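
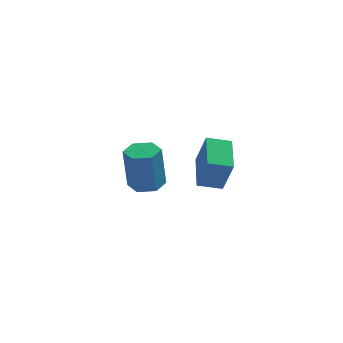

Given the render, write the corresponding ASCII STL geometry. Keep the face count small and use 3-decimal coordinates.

solid 
facet normal -0.966 -0.119 0.231
outer loop
vertex 0.762 -2.245 1.927
vertex 0.687 -0.791 2.366
vertex 0.395 -1.86 0.589
endloop
endfacet
facet normal 0.049 -0.956 -0.289
outer loop
vertex 1.293 -1.749 0.374
vertex 0.762 -2.245 1.927
vertex 0.395 -1.86 0.589
endloop
endfacet
facet normal -0.966 -0.119 0.231
outer loop
vertex 0.395 -1.86 0.589
vertex 0.687 -0.791 2.366
vertex 0.32 -0.406 1.028
endloop
endfacet
facet normal -0.255 0.267 -0.929
outer loop
vertex 0.32 -0.406 1.028
vertex 1.293 -1.749 0.374
vertex 0.395 -1.86 0.589
endloop
endfacet
facet normal 0.255 -0.267 0.929
outer loop
vertex 0.762 -2.245 1.927
vertex 1.585 -0.68 2.151
vertex 0.687 -0.791 2.366
endloop
endfacet
facet normal 0.049 -0.956 -0.289
outer loop
vertex 1.66 -2.134 1.712
vertex 0.762 -2.245 1.927
vertex 1.293 -1.749 0.374
endloop
endfacet
facet normal 0.255 -0.267 0.929
outer loop
vertex 1.66 -2.134 1.712
vertex 1.585 -0.68 2.151
vertex 0.762 -2.245 1.927
endloop
endfacet
facet normal -0.049 0.956 0.289
outer loop
vertex 0.687 -0.791 2.366
vertex 1.585 -0.68 2.151
vertex 0.32 -0.406 1.028
endloop
endfacet
facet normal -0.255 0.267 -0.929
outer loop
vertex 1.218 -0.295 0.813
vertex 1.293 -1.749 0.374
vertex 0.32 -0.406 1.028
endloop
endfacet
facet normal -0.049 0.956 0.289
outer loop
vertex 0.32 -0.406 1.028
vertex 1.585 -0.68 2.151
vertex 1.218 -0.295 0.813
endloop
endfacet
facet normal 0.966 0.119 -0.231
outer loop
vertex 1.218 -0.295 0.813
vertex 1.66 -2.134 1.712
vertex 1.293 -1.749 0.374
endloop
endfacet
facet normal 0.966 0.119 -0.231
outer loop
vertex 1.585 -0.68 2.151
vertex 1.66 -2.134 1.712
vertex 1.218 -0.295 0.813
endloop
endfacet
facet normal 0.085 0.065 -0.994
outer loop
vertex -1.202 2.523 -2.417
vertex -1.59 3.141 -2.41
vertex -0.864 3.167 -2.346
endloop
endfacet
facet normal 0.883 -0.468 0.044
outer loop
vertex -1.202 2.523 -2.417
vertex -0.864 3.167 -2.346
vertex -1.361 2.401 -0.538
endloop
endfacet
facet normal 0.882 -0.469 0.044
outer loop
vertex -1.361 2.401 -0.538
vertex -0.864 3.167 -2.346
vertex -1.023 3.044 -0.467
endloop
endfacet
facet normal -0.084 -0.066 0.994
outer loop
vertex -1.361 2.401 -0.538
vertex -1.023 3.044 -0.467
vertex -1.75 3.019 -0.53
endloop
endfacet
facet normal 0.085 0.065 -0.994
outer loop
vertex -0.864 3.167 -2.346
vertex -1.59 3.141 -2.41
vertex -1.252 3.784 -2.339
endloop
endfacet
facet normal 0.842 0.528 0.106
outer loop
vertex -0.864 3.167 -2.346
vertex -1.252 3.784 -2.339
vertex -1.023 3.044 -0.467
endloop
endfacet
facet normal 0.842 0.529 0.106
outer loop
vertex -1.023 3.044 -0.467
vertex -1.252 3.784 -2.339
vertex -1.412 3.662 -0.46
endloop
endfacet
facet normal -0.084 -0.064 0.994
outer loop
vertex -1.023 3.044 -0.467
vertex -1.412 3.662 -0.46
vertex -1.75 3.019 -0.53
endloop
endfacet
facet normal 0.084 0.066 -0.994
outer loop
vertex -1.252 3.784 -2.339
vertex -1.59 3.141 -2.41
vertex -1.979 3.759 -2.402
endloop
endfacet
facet normal -0.040 0.997 0.061
outer loop
vertex -1.252 3.784 -2.339
vertex -1.979 3.759 -2.402
vertex -1.412 3.662 -0.46
endloop
endfacet
facet normal -0.040 0.997 0.061
outer loop
vertex -1.412 3.662 -0.46
vertex -1.979 3.759 -2.402
vertex -2.138 3.637 -0.523
endloop
endfacet
facet normal -0.084 -0.064 0.994
outer loop
vertex -1.412 3.662 -0.46
vertex -2.138 3.637 -0.523
vertex -1.75 3.019 -0.53
endloop
endfacet
facet normal 0.084 0.066 -0.994
outer loop
vertex -1.979 3.759 -2.402
vertex -1.59 3.141 -2.41
vertex -2.317 3.116 -2.473
endloop
endfacet
facet normal -0.882 0.469 -0.044
outer loop
vertex -1.979 3.759 -2.402
vertex -2.317 3.116 -2.473
vertex -2.138 3.637 -0.523
endloop
endfacet
facet normal -0.883 0.468 -0.044
outer loop
vertex -2.138 3.637 -0.523
vertex -2.317 3.116 -2.473
vertex -2.476 2.993 -0.594
endloop
endfacet
facet normal -0.085 -0.065 0.994
outer loop
vertex -2.138 3.637 -0.523
vertex -2.476 2.993 -0.594
vertex -1.75 3.019 -0.53
endloop
endfacet
facet normal 0.084 0.064 -0.994
outer loop
vertex -2.317 3.116 -2.473
vertex -1.59 3.141 -2.41
vertex -1.928 2.498 -2.48
endloop
endfacet
facet normal -0.842 -0.529 -0.106
outer loop
vertex -2.317 3.116 -2.473
vertex -1.928 2.498 -2.48
vertex -2.476 2.993 -0.594
endloop
endfacet
facet normal -0.842 -0.528 -0.106
outer loop
vertex -2.476 2.993 -0.594
vertex -1.928 2.498 -2.48
vertex -2.088 2.376 -0.601
endloop
endfacet
facet normal -0.085 -0.065 0.994
outer loop
vertex -2.476 2.993 -0.594
vertex -2.088 2.376 -0.601
vertex -1.75 3.019 -0.53
endloop
endfacet
facet normal 0.084 0.064 -0.994
outer loop
vertex -1.928 2.498 -2.48
vertex -1.59 3.141 -2.41
vertex -1.202 2.523 -2.417
endloop
endfacet
facet normal 0.040 -0.997 -0.061
outer loop
vertex -1.928 2.498 -2.48
vertex -1.202 2.523 -2.417
vertex -2.088 2.376 -0.601
endloop
endfacet
facet normal 0.040 -0.997 -0.061
outer loop
vertex -2.088 2.376 -0.601
vertex -1.202 2.523 -2.417
vertex -1.361 2.401 -0.538
endloop
endfacet
facet normal -0.084 -0.066 0.994
outer loop
vertex -2.088 2.376 -0.601
vertex -1.361 2.401 -0.538
vertex -1.75 3.019 -0.53
endloop
endfacet

endsolid


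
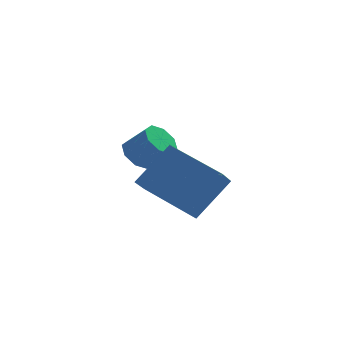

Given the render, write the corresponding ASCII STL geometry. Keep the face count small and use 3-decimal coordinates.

solid 
facet normal -0.639 0.286 -0.714
outer loop
vertex -0.624 0.419 -2.535
vertex -1.1 -0.07 -2.305
vertex -0.963 0.62 -2.151
endloop
endfacet
facet normal 0.461 0.886 -0.057
outer loop
vertex -0.624 0.419 -2.535
vertex -0.963 0.62 -2.151
vertex 0.136 0.078 -1.685
endloop
endfacet
facet normal 0.461 0.886 -0.057
outer loop
vertex 0.136 0.078 -1.685
vertex -0.963 0.62 -2.151
vertex -0.203 0.279 -1.301
endloop
endfacet
facet normal 0.639 -0.287 0.714
outer loop
vertex 0.136 0.078 -1.685
vertex -0.203 0.279 -1.301
vertex -0.34 -0.41 -1.455
endloop
endfacet
facet normal -0.638 0.286 -0.714
outer loop
vertex -0.963 0.62 -2.151
vertex -1.1 -0.07 -2.305
vertex -1.383 0.417 -1.857
endloop
endfacet
facet normal -0.110 0.885 0.453
outer loop
vertex -0.963 0.62 -2.151
vertex -1.383 0.417 -1.857
vertex -0.203 0.279 -1.301
endloop
endfacet
facet normal -0.109 0.885 0.452
outer loop
vertex -0.203 0.279 -1.301
vertex -1.383 0.417 -1.857
vertex -0.623 0.077 -1.007
endloop
endfacet
facet normal 0.638 -0.287 0.715
outer loop
vertex -0.203 0.279 -1.301
vertex -0.623 0.077 -1.007
vertex -0.34 -0.41 -1.455
endloop
endfacet
facet normal -0.639 0.286 -0.714
outer loop
vertex -1.383 0.417 -1.857
vertex -1.1 -0.07 -2.305
vertex -1.637 -0.071 -1.825
endloop
endfacet
facet normal -0.616 0.366 0.697
outer loop
vertex -1.383 0.417 -1.857
vertex -1.637 -0.071 -1.825
vertex -0.623 0.077 -1.007
endloop
endfacet
facet normal -0.616 0.366 0.697
outer loop
vertex -0.623 0.077 -1.007
vertex -1.637 -0.071 -1.825
vertex -0.877 -0.411 -0.975
endloop
endfacet
facet normal 0.639 -0.286 0.714
outer loop
vertex -0.623 0.077 -1.007
vertex -0.877 -0.411 -0.975
vertex -0.34 -0.41 -1.455
endloop
endfacet
facet normal -0.639 0.287 -0.714
outer loop
vertex -1.637 -0.071 -1.825
vertex -1.1 -0.07 -2.305
vertex -1.576 -0.558 -2.075
endloop
endfacet
facet normal -0.761 -0.369 0.533
outer loop
vertex -1.637 -0.071 -1.825
vertex -1.576 -0.558 -2.075
vertex -0.877 -0.411 -0.975
endloop
endfacet
facet normal -0.762 -0.368 0.533
outer loop
vertex -0.877 -0.411 -0.975
vertex -1.576 -0.558 -2.075
vertex -0.816 -0.899 -1.225
endloop
endfacet
facet normal 0.639 -0.286 0.714
outer loop
vertex -0.877 -0.411 -0.975
vertex -0.816 -0.899 -1.225
vertex -0.34 -0.41 -1.455
endloop
endfacet
facet normal -0.639 0.287 -0.714
outer loop
vertex -1.576 -0.558 -2.075
vertex -1.1 -0.07 -2.305
vertex -1.237 -0.759 -2.459
endloop
endfacet
facet normal -0.461 -0.886 0.057
outer loop
vertex -1.576 -0.558 -2.075
vertex -1.237 -0.759 -2.459
vertex -0.816 -0.899 -1.225
endloop
endfacet
facet normal -0.461 -0.886 0.057
outer loop
vertex -0.816 -0.899 -1.225
vertex -1.237 -0.759 -2.459
vertex -0.477 -1.1 -1.609
endloop
endfacet
facet normal 0.639 -0.286 0.714
outer loop
vertex -0.816 -0.899 -1.225
vertex -0.477 -1.1 -1.609
vertex -0.34 -0.41 -1.455
endloop
endfacet
facet normal -0.638 0.287 -0.715
outer loop
vertex -1.237 -0.759 -2.459
vertex -1.1 -0.07 -2.305
vertex -0.817 -0.557 -2.753
endloop
endfacet
facet normal 0.109 -0.885 -0.452
outer loop
vertex -1.237 -0.759 -2.459
vertex -0.817 -0.557 -2.753
vertex -0.477 -1.1 -1.609
endloop
endfacet
facet normal 0.111 -0.885 -0.453
outer loop
vertex -0.477 -1.1 -1.609
vertex -0.817 -0.557 -2.753
vertex -0.057 -0.897 -1.903
endloop
endfacet
facet normal 0.638 -0.286 0.714
outer loop
vertex -0.477 -1.1 -1.609
vertex -0.057 -0.897 -1.903
vertex -0.34 -0.41 -1.455
endloop
endfacet
facet normal -0.639 0.286 -0.714
outer loop
vertex -0.817 -0.557 -2.753
vertex -1.1 -0.07 -2.305
vertex -0.563 -0.069 -2.785
endloop
endfacet
facet normal 0.616 -0.366 -0.697
outer loop
vertex -0.817 -0.557 -2.753
vertex -0.563 -0.069 -2.785
vertex -0.057 -0.897 -1.903
endloop
endfacet
facet normal 0.616 -0.366 -0.697
outer loop
vertex -0.057 -0.897 -1.903
vertex -0.563 -0.069 -2.785
vertex 0.197 -0.409 -1.935
endloop
endfacet
facet normal 0.639 -0.286 0.714
outer loop
vertex -0.057 -0.897 -1.903
vertex 0.197 -0.409 -1.935
vertex -0.34 -0.41 -1.455
endloop
endfacet
facet normal -0.639 0.286 -0.714
outer loop
vertex -0.563 -0.069 -2.785
vertex -1.1 -0.07 -2.305
vertex -0.624 0.419 -2.535
endloop
endfacet
facet normal 0.761 0.368 -0.533
outer loop
vertex -0.563 -0.069 -2.785
vertex -0.624 0.419 -2.535
vertex 0.197 -0.409 -1.935
endloop
endfacet
facet normal 0.762 0.369 -0.533
outer loop
vertex 0.197 -0.409 -1.935
vertex -0.624 0.419 -2.535
vertex 0.136 0.078 -1.685
endloop
endfacet
facet normal 0.639 -0.287 0.714
outer loop
vertex 0.197 -0.409 -1.935
vertex 0.136 0.078 -1.685
vertex -0.34 -0.41 -1.455
endloop
endfacet
facet normal -0.707 0.634 0.312
outer loop
vertex -1.43 -3.44 -1.852
vertex -0.255 -2.762 -0.565
vertex -1.074 -2.689 -2.572
endloop
endfacet
facet normal -0.628 -0.362 -0.688
outer loop
vertex 0.475 -4.078 -3.255
vertex -1.43 -3.44 -1.852
vertex -1.074 -2.689 -2.572
endloop
endfacet
facet normal -0.707 0.635 0.312
outer loop
vertex -1.074 -2.689 -2.572
vertex -0.255 -2.762 -0.565
vertex 0.101 -2.011 -1.286
endloop
endfacet
facet normal 0.323 0.683 -0.655
outer loop
vertex 0.101 -2.011 -1.286
vertex 0.475 -4.078 -3.255
vertex -1.074 -2.689 -2.572
endloop
endfacet
facet normal -0.323 -0.683 0.655
outer loop
vertex -1.43 -3.44 -1.852
vertex 1.294 -4.151 -1.248
vertex -0.255 -2.762 -0.565
endloop
endfacet
facet normal -0.628 -0.363 -0.688
outer loop
vertex 0.119 -4.829 -2.534
vertex -1.43 -3.44 -1.852
vertex 0.475 -4.078 -3.255
endloop
endfacet
facet normal -0.323 -0.683 0.655
outer loop
vertex 0.119 -4.829 -2.534
vertex 1.294 -4.151 -1.248
vertex -1.43 -3.44 -1.852
endloop
endfacet
facet normal 0.629 0.363 0.688
outer loop
vertex -0.255 -2.762 -0.565
vertex 1.294 -4.151 -1.248
vertex 0.101 -2.011 -1.286
endloop
endfacet
facet normal 0.324 0.683 -0.655
outer loop
vertex 1.65 -3.4 -1.968
vertex 0.475 -4.078 -3.255
vertex 0.101 -2.011 -1.286
endloop
endfacet
facet normal 0.628 0.362 0.689
outer loop
vertex 0.101 -2.011 -1.286
vertex 1.294 -4.151 -1.248
vertex 1.65 -3.4 -1.968
endloop
endfacet
facet normal 0.707 -0.634 -0.312
outer loop
vertex 1.65 -3.4 -1.968
vertex 0.119 -4.829 -2.534
vertex 0.475 -4.078 -3.255
endloop
endfacet
facet normal 0.707 -0.634 -0.312
outer loop
vertex 1.294 -4.151 -1.248
vertex 0.119 -4.829 -2.534
vertex 1.65 -3.4 -1.968
endloop
endfacet

endsolid


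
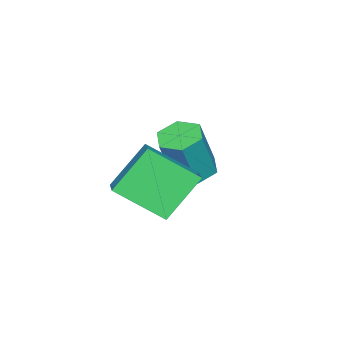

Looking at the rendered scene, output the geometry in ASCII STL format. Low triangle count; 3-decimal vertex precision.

solid 
facet normal -0.331 0.098 -0.939
outer loop
vertex 0.473 -1.406 -1.328
vertex -0.137 -1.07 -1.078
vertex 0.463 -0.671 -1.248
endloop
endfacet
facet normal 0.943 0.049 -0.328
outer loop
vertex 0.473 -1.406 -1.328
vertex 0.463 -0.671 -1.248
vertex 1.086 -1.586 0.408
endloop
endfacet
facet normal 0.943 0.049 -0.328
outer loop
vertex 1.086 -1.586 0.408
vertex 0.463 -0.671 -1.248
vertex 1.076 -0.851 0.488
endloop
endfacet
facet normal 0.331 -0.098 0.938
outer loop
vertex 1.086 -1.586 0.408
vertex 1.076 -0.851 0.488
vertex 0.477 -1.25 0.658
endloop
endfacet
facet normal -0.331 0.098 -0.939
outer loop
vertex 0.463 -0.671 -1.248
vertex -0.137 -1.07 -1.078
vertex -0.147 -0.334 -0.998
endloop
endfacet
facet normal 0.460 0.885 -0.071
outer loop
vertex 0.463 -0.671 -1.248
vertex -0.147 -0.334 -0.998
vertex 1.076 -0.851 0.488
endloop
endfacet
facet normal 0.460 0.885 -0.071
outer loop
vertex 1.076 -0.851 0.488
vertex -0.147 -0.334 -0.998
vertex 0.466 -0.514 0.738
endloop
endfacet
facet normal 0.331 -0.097 0.939
outer loop
vertex 1.076 -0.851 0.488
vertex 0.466 -0.514 0.738
vertex 0.477 -1.25 0.658
endloop
endfacet
facet normal -0.331 0.097 -0.938
outer loop
vertex -0.147 -0.334 -0.998
vertex -0.137 -1.07 -1.078
vertex -0.746 -0.734 -0.828
endloop
endfacet
facet normal -0.485 0.836 0.258
outer loop
vertex -0.147 -0.334 -0.998
vertex -0.746 -0.734 -0.828
vertex 0.466 -0.514 0.738
endloop
endfacet
facet normal -0.485 0.836 0.258
outer loop
vertex 0.466 -0.514 0.738
vertex -0.746 -0.734 -0.828
vertex -0.133 -0.914 0.908
endloop
endfacet
facet normal 0.331 -0.097 0.939
outer loop
vertex 0.466 -0.514 0.738
vertex -0.133 -0.914 0.908
vertex 0.477 -1.25 0.658
endloop
endfacet
facet normal -0.331 0.098 -0.938
outer loop
vertex -0.746 -0.734 -0.828
vertex -0.137 -1.07 -1.078
vertex -0.736 -1.469 -0.908
endloop
endfacet
facet normal -0.943 -0.049 0.328
outer loop
vertex -0.746 -0.734 -0.828
vertex -0.736 -1.469 -0.908
vertex -0.133 -0.914 0.908
endloop
endfacet
facet normal -0.943 -0.049 0.328
outer loop
vertex -0.133 -0.914 0.908
vertex -0.736 -1.469 -0.908
vertex -0.123 -1.649 0.828
endloop
endfacet
facet normal 0.331 -0.098 0.939
outer loop
vertex -0.133 -0.914 0.908
vertex -0.123 -1.649 0.828
vertex 0.477 -1.25 0.658
endloop
endfacet
facet normal -0.331 0.097 -0.939
outer loop
vertex -0.736 -1.469 -0.908
vertex -0.137 -1.07 -1.078
vertex -0.126 -1.806 -1.158
endloop
endfacet
facet normal -0.460 -0.885 0.071
outer loop
vertex -0.736 -1.469 -0.908
vertex -0.126 -1.806 -1.158
vertex -0.123 -1.649 0.828
endloop
endfacet
facet normal -0.460 -0.885 0.071
outer loop
vertex -0.123 -1.649 0.828
vertex -0.126 -1.806 -1.158
vertex 0.487 -1.986 0.578
endloop
endfacet
facet normal 0.331 -0.098 0.939
outer loop
vertex -0.123 -1.649 0.828
vertex 0.487 -1.986 0.578
vertex 0.477 -1.25 0.658
endloop
endfacet
facet normal -0.331 0.097 -0.939
outer loop
vertex -0.126 -1.806 -1.158
vertex -0.137 -1.07 -1.078
vertex 0.473 -1.406 -1.328
endloop
endfacet
facet normal 0.485 -0.836 -0.258
outer loop
vertex -0.126 -1.806 -1.158
vertex 0.473 -1.406 -1.328
vertex 0.487 -1.986 0.578
endloop
endfacet
facet normal 0.485 -0.836 -0.258
outer loop
vertex 0.487 -1.986 0.578
vertex 0.473 -1.406 -1.328
vertex 1.086 -1.586 0.408
endloop
endfacet
facet normal 0.331 -0.097 0.938
outer loop
vertex 0.487 -1.986 0.578
vertex 1.086 -1.586 0.408
vertex 0.477 -1.25 0.658
endloop
endfacet
facet normal -0.767 -0.497 -0.406
outer loop
vertex 2.097 -1.486 1.133
vertex 1.67 -0.02 0.144
vertex 3.136 -2.047 -0.145
endloop
endfacet
facet normal 0.235 -0.805 0.545
outer loop
vertex 4.01 -1.48 0.316
vertex 2.097 -1.486 1.133
vertex 3.136 -2.047 -0.145
endloop
endfacet
facet normal -0.767 -0.497 -0.405
outer loop
vertex 3.136 -2.047 -0.145
vertex 1.67 -0.02 0.144
vertex 2.708 -0.581 -1.135
endloop
endfacet
facet normal 0.597 -0.322 -0.735
outer loop
vertex 2.708 -0.581 -1.135
vertex 4.01 -1.48 0.316
vertex 3.136 -2.047 -0.145
endloop
endfacet
facet normal -0.597 0.322 0.735
outer loop
vertex 2.097 -1.486 1.133
vertex 2.544 0.547 0.605
vertex 1.67 -0.02 0.144
endloop
endfacet
facet normal 0.235 -0.806 0.544
outer loop
vertex 2.972 -0.919 1.595
vertex 2.097 -1.486 1.133
vertex 4.01 -1.48 0.316
endloop
endfacet
facet normal -0.597 0.322 0.735
outer loop
vertex 2.972 -0.919 1.595
vertex 2.544 0.547 0.605
vertex 2.097 -1.486 1.133
endloop
endfacet
facet normal -0.235 0.805 -0.544
outer loop
vertex 1.67 -0.02 0.144
vertex 2.544 0.547 0.605
vertex 2.708 -0.581 -1.135
endloop
endfacet
facet normal 0.597 -0.322 -0.735
outer loop
vertex 3.583 -0.014 -0.673
vertex 4.01 -1.48 0.316
vertex 2.708 -0.581 -1.135
endloop
endfacet
facet normal -0.235 0.805 -0.544
outer loop
vertex 2.708 -0.581 -1.135
vertex 2.544 0.547 0.605
vertex 3.583 -0.014 -0.673
endloop
endfacet
facet normal 0.768 0.497 0.405
outer loop
vertex 3.583 -0.014 -0.673
vertex 2.972 -0.919 1.595
vertex 4.01 -1.48 0.316
endloop
endfacet
facet normal 0.767 0.498 0.405
outer loop
vertex 2.544 0.547 0.605
vertex 2.972 -0.919 1.595
vertex 3.583 -0.014 -0.673
endloop
endfacet

endsolid


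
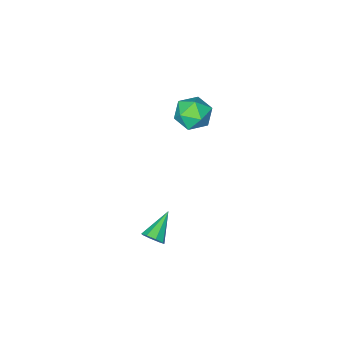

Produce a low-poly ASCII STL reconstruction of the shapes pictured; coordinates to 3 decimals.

solid 
facet normal 0.426 0.474 0.770
outer loop
vertex -2.947 -1.173 1.502
vertex -3.159 -1.929 2.085
vertex -2.309 -1.907 1.601
endloop
endfacet
facet normal 0.735 0.660 0.154
outer loop
vertex -2.947 -1.173 1.502
vertex -2.309 -1.907 1.601
vertex -2.473 -1.518 0.719
endloop
endfacet
facet normal 0.232 0.934 -0.271
outer loop
vertex -2.947 -1.173 1.502
vertex -2.473 -1.518 0.719
vertex -3.424 -1.299 0.658
endloop
endfacet
facet normal -0.387 0.918 0.082
outer loop
vertex -2.947 -1.173 1.502
vertex -3.424 -1.299 0.658
vertex -3.848 -1.553 1.502
endloop
endfacet
facet normal -0.268 0.634 0.725
outer loop
vertex -2.947 -1.173 1.502
vertex -3.848 -1.553 1.502
vertex -3.159 -1.929 2.085
endloop
endfacet
facet normal 0.986 0.067 -0.154
outer loop
vertex -2.473 -1.518 0.719
vertex -2.309 -1.907 1.601
vertex -2.392 -2.487 0.818
endloop
endfacet
facet normal 0.486 -0.234 0.842
outer loop
vertex -2.309 -1.907 1.601
vertex -3.159 -1.929 2.085
vertex -2.816 -2.741 1.662
endloop
endfacet
facet normal -0.638 0.025 0.770
outer loop
vertex -3.159 -1.929 2.085
vertex -3.848 -1.553 1.502
vertex -3.767 -2.522 1.601
endloop
endfacet
facet normal -0.831 0.485 -0.271
outer loop
vertex -3.848 -1.553 1.502
vertex -3.424 -1.299 0.658
vertex -3.931 -2.133 0.719
endloop
endfacet
facet normal 0.172 0.511 -0.842
outer loop
vertex -3.424 -1.299 0.658
vertex -2.473 -1.518 0.719
vertex -3.081 -2.111 0.235
endloop
endfacet
facet normal 0.387 -0.918 -0.082
outer loop
vertex -3.293 -2.867 0.818
vertex -2.392 -2.487 0.818
vertex -2.816 -2.741 1.662
endloop
endfacet
facet normal -0.232 -0.934 0.271
outer loop
vertex -3.293 -2.867 0.818
vertex -2.816 -2.741 1.662
vertex -3.767 -2.522 1.601
endloop
endfacet
facet normal -0.735 -0.660 -0.154
outer loop
vertex -3.293 -2.867 0.818
vertex -3.767 -2.522 1.601
vertex -3.931 -2.133 0.719
endloop
endfacet
facet normal -0.426 -0.474 -0.770
outer loop
vertex -3.293 -2.867 0.818
vertex -3.931 -2.133 0.719
vertex -3.081 -2.111 0.235
endloop
endfacet
facet normal 0.268 -0.634 -0.725
outer loop
vertex -3.293 -2.867 0.818
vertex -3.081 -2.111 0.235
vertex -2.392 -2.487 0.818
endloop
endfacet
facet normal 0.831 -0.485 0.271
outer loop
vertex -2.816 -2.741 1.662
vertex -2.392 -2.487 0.818
vertex -2.309 -1.907 1.601
endloop
endfacet
facet normal -0.172 -0.511 0.842
outer loop
vertex -3.767 -2.522 1.601
vertex -2.816 -2.741 1.662
vertex -3.159 -1.929 2.085
endloop
endfacet
facet normal -0.986 -0.067 0.154
outer loop
vertex -3.931 -2.133 0.719
vertex -3.767 -2.522 1.601
vertex -3.848 -1.553 1.502
endloop
endfacet
facet normal -0.486 0.234 -0.842
outer loop
vertex -3.081 -2.111 0.235
vertex -3.931 -2.133 0.719
vertex -3.424 -1.299 0.658
endloop
endfacet
facet normal 0.638 -0.025 -0.770
outer loop
vertex -2.392 -2.487 0.818
vertex -3.081 -2.111 0.235
vertex -2.473 -1.518 0.719
endloop
endfacet
facet normal 0.785 0.338 -0.520
outer loop
vertex 3.356 3.504 1.232
vertex 3.051 3.509 0.775
vertex 3.159 3.872 1.174
endloop
endfacet
facet normal 0.131 0.223 0.966
outer loop
vertex 3.356 3.504 1.232
vertex 3.159 3.872 1.174
vertex 1.889 3.011 1.545
endloop
endfacet
facet normal 0.785 0.338 -0.520
outer loop
vertex 3.159 3.872 1.174
vertex 3.051 3.509 0.775
vertex 2.899 4.027 0.882
endloop
endfacet
facet normal -0.295 0.710 0.639
outer loop
vertex 3.159 3.872 1.174
vertex 2.899 4.027 0.882
vertex 1.889 3.011 1.545
endloop
endfacet
facet normal 0.785 0.338 -0.519
outer loop
vertex 2.899 4.027 0.882
vertex 3.051 3.509 0.775
vertex 2.728 3.879 0.527
endloop
endfacet
facet normal -0.697 0.717 0.037
outer loop
vertex 2.899 4.027 0.882
vertex 2.728 3.879 0.527
vertex 1.889 3.011 1.545
endloop
endfacet
facet normal 0.785 0.335 -0.522
outer loop
vertex 2.728 3.879 0.527
vertex 3.051 3.509 0.775
vertex 2.745 3.514 0.318
endloop
endfacet
facet normal -0.840 0.240 -0.487
outer loop
vertex 2.728 3.879 0.527
vertex 2.745 3.514 0.318
vertex 1.889 3.011 1.545
endloop
endfacet
facet normal 0.784 0.338 -0.521
outer loop
vertex 2.745 3.514 0.318
vertex 3.051 3.509 0.775
vertex 2.942 3.147 0.376
endloop
endfacet
facet normal -0.640 -0.443 -0.628
outer loop
vertex 2.745 3.514 0.318
vertex 2.942 3.147 0.376
vertex 1.889 3.011 1.545
endloop
endfacet
facet normal 0.785 0.337 -0.520
outer loop
vertex 2.942 3.147 0.376
vertex 3.051 3.509 0.775
vertex 3.202 2.992 0.668
endloop
endfacet
facet normal -0.215 -0.929 -0.302
outer loop
vertex 2.942 3.147 0.376
vertex 3.202 2.992 0.668
vertex 1.889 3.011 1.545
endloop
endfacet
facet normal 0.785 0.337 -0.521
outer loop
vertex 3.202 2.992 0.668
vertex 3.051 3.509 0.775
vertex 3.374 3.14 1.023
endloop
endfacet
facet normal 0.187 -0.936 0.300
outer loop
vertex 3.202 2.992 0.668
vertex 3.374 3.14 1.023
vertex 1.889 3.011 1.545
endloop
endfacet
facet normal 0.785 0.337 -0.520
outer loop
vertex 3.374 3.14 1.023
vertex 3.051 3.509 0.775
vertex 3.356 3.504 1.232
endloop
endfacet
facet normal 0.330 -0.458 0.826
outer loop
vertex 3.374 3.14 1.023
vertex 3.356 3.504 1.232
vertex 1.889 3.011 1.545
endloop
endfacet

endsolid


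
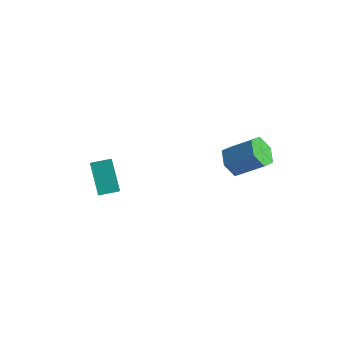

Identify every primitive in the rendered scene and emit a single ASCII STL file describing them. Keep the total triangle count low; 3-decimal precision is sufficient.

solid 
facet normal -0.756 -0.258 -0.601
outer loop
vertex 1.048 3.068 -2.482
vertex 0.582 2.926 -1.835
vertex 0.597 3.663 -2.17
endloop
endfacet
facet normal 0.342 0.627 -0.700
outer loop
vertex 1.048 3.068 -2.482
vertex 0.597 3.663 -2.17
vertex 2.243 3.475 -1.533
endloop
endfacet
facet normal 0.342 0.627 -0.700
outer loop
vertex 2.243 3.475 -1.533
vertex 0.597 3.663 -2.17
vertex 1.792 4.071 -1.22
endloop
endfacet
facet normal 0.757 0.258 0.600
outer loop
vertex 2.243 3.475 -1.533
vertex 1.792 4.071 -1.22
vertex 1.778 3.334 -0.885
endloop
endfacet
facet normal -0.757 -0.258 -0.600
outer loop
vertex 0.597 3.663 -2.17
vertex 0.582 2.926 -1.835
vertex 0.131 3.522 -1.522
endloop
endfacet
facet normal -0.311 0.950 -0.017
outer loop
vertex 0.597 3.663 -2.17
vertex 0.131 3.522 -1.522
vertex 1.792 4.071 -1.22
endloop
endfacet
facet normal -0.311 0.950 -0.017
outer loop
vertex 1.792 4.071 -1.22
vertex 0.131 3.522 -1.522
vertex 1.326 3.93 -0.573
endloop
endfacet
facet normal 0.756 0.259 0.601
outer loop
vertex 1.792 4.071 -1.22
vertex 1.326 3.93 -0.573
vertex 1.778 3.334 -0.885
endloop
endfacet
facet normal -0.757 -0.258 -0.600
outer loop
vertex 0.131 3.522 -1.522
vertex 0.582 2.926 -1.835
vertex 0.117 2.785 -1.187
endloop
endfacet
facet normal -0.654 0.323 0.684
outer loop
vertex 0.131 3.522 -1.522
vertex 0.117 2.785 -1.187
vertex 1.326 3.93 -0.573
endloop
endfacet
facet normal -0.654 0.323 0.684
outer loop
vertex 1.326 3.93 -0.573
vertex 0.117 2.785 -1.187
vertex 1.312 3.192 -0.238
endloop
endfacet
facet normal 0.756 0.259 0.601
outer loop
vertex 1.326 3.93 -0.573
vertex 1.312 3.192 -0.238
vertex 1.778 3.334 -0.885
endloop
endfacet
facet normal -0.757 -0.258 -0.600
outer loop
vertex 0.117 2.785 -1.187
vertex 0.582 2.926 -1.835
vertex 0.568 2.189 -1.5
endloop
endfacet
facet normal -0.342 -0.627 0.700
outer loop
vertex 0.117 2.785 -1.187
vertex 0.568 2.189 -1.5
vertex 1.312 3.192 -0.238
endloop
endfacet
facet normal -0.343 -0.627 0.700
outer loop
vertex 1.312 3.192 -0.238
vertex 0.568 2.189 -1.5
vertex 1.763 2.597 -0.55
endloop
endfacet
facet normal 0.756 0.258 0.601
outer loop
vertex 1.312 3.192 -0.238
vertex 1.763 2.597 -0.55
vertex 1.778 3.334 -0.885
endloop
endfacet
facet normal -0.756 -0.259 -0.601
outer loop
vertex 0.568 2.189 -1.5
vertex 0.582 2.926 -1.835
vertex 1.034 2.33 -2.147
endloop
endfacet
facet normal 0.311 -0.950 0.017
outer loop
vertex 0.568 2.189 -1.5
vertex 1.034 2.33 -2.147
vertex 1.763 2.597 -0.55
endloop
endfacet
facet normal 0.311 -0.950 0.017
outer loop
vertex 1.763 2.597 -0.55
vertex 1.034 2.33 -2.147
vertex 2.229 2.738 -1.198
endloop
endfacet
facet normal 0.757 0.258 0.600
outer loop
vertex 1.763 2.597 -0.55
vertex 2.229 2.738 -1.198
vertex 1.778 3.334 -0.885
endloop
endfacet
facet normal -0.756 -0.259 -0.601
outer loop
vertex 1.034 2.33 -2.147
vertex 0.582 2.926 -1.835
vertex 1.048 3.068 -2.482
endloop
endfacet
facet normal 0.654 -0.323 -0.684
outer loop
vertex 1.034 2.33 -2.147
vertex 1.048 3.068 -2.482
vertex 2.229 2.738 -1.198
endloop
endfacet
facet normal 0.654 -0.323 -0.684
outer loop
vertex 2.229 2.738 -1.198
vertex 1.048 3.068 -2.482
vertex 2.243 3.475 -1.533
endloop
endfacet
facet normal 0.757 0.258 0.600
outer loop
vertex 2.229 2.738 -1.198
vertex 2.243 3.475 -1.533
vertex 1.778 3.334 -0.885
endloop
endfacet
facet normal -0.389 0.622 -0.680
outer loop
vertex -4.958 0.236 -2.463
vertex -4.266 0.824 -2.321
vertex -4.077 -0.514 -3.654
endloop
endfacet
facet normal -0.753 -0.639 -0.155
outer loop
vertex -3.634 -1.224 -2.879
vertex -4.958 0.236 -2.463
vertex -4.077 -0.514 -3.654
endloop
endfacet
facet normal -0.388 0.622 -0.680
outer loop
vertex -4.077 -0.514 -3.654
vertex -4.266 0.824 -2.321
vertex -3.384 0.074 -3.511
endloop
endfacet
facet normal 0.531 -0.451 -0.717
outer loop
vertex -3.384 0.074 -3.511
vertex -3.634 -1.224 -2.879
vertex -4.077 -0.514 -3.654
endloop
endfacet
facet normal -0.531 0.452 0.717
outer loop
vertex -4.958 0.236 -2.463
vertex -3.823 0.114 -1.546
vertex -4.266 0.824 -2.321
endloop
endfacet
facet normal -0.753 -0.639 -0.156
outer loop
vertex -4.516 -0.474 -1.689
vertex -4.958 0.236 -2.463
vertex -3.634 -1.224 -2.879
endloop
endfacet
facet normal -0.531 0.451 0.717
outer loop
vertex -4.516 -0.474 -1.689
vertex -3.823 0.114 -1.546
vertex -4.958 0.236 -2.463
endloop
endfacet
facet normal 0.753 0.639 0.155
outer loop
vertex -4.266 0.824 -2.321
vertex -3.823 0.114 -1.546
vertex -3.384 0.074 -3.511
endloop
endfacet
facet normal 0.531 -0.451 -0.717
outer loop
vertex -2.942 -0.636 -2.737
vertex -3.634 -1.224 -2.879
vertex -3.384 0.074 -3.511
endloop
endfacet
facet normal 0.754 0.639 0.155
outer loop
vertex -3.384 0.074 -3.511
vertex -3.823 0.114 -1.546
vertex -2.942 -0.636 -2.737
endloop
endfacet
facet normal 0.389 -0.622 0.680
outer loop
vertex -2.942 -0.636 -2.737
vertex -4.516 -0.474 -1.689
vertex -3.634 -1.224 -2.879
endloop
endfacet
facet normal 0.388 -0.623 0.679
outer loop
vertex -3.823 0.114 -1.546
vertex -4.516 -0.474 -1.689
vertex -2.942 -0.636 -2.737
endloop
endfacet

endsolid


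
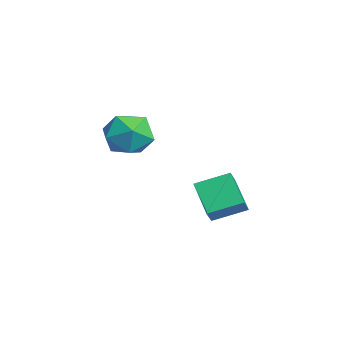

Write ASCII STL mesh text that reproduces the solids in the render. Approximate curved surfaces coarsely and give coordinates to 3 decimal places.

solid 
facet normal -0.331 0.122 0.936
outer loop
vertex 0.849 -2.076 3.04
vertex -0.154 -2.649 2.76
vertex 0.782 -3.255 3.17
endloop
endfacet
facet normal 0.381 0.080 0.921
outer loop
vertex 0.849 -2.076 3.04
vertex 0.782 -3.255 3.17
vertex 1.765 -2.763 2.721
endloop
endfacet
facet normal 0.625 0.601 0.499
outer loop
vertex 0.849 -2.076 3.04
vertex 1.765 -2.763 2.721
vertex 1.437 -1.851 2.032
endloop
endfacet
facet normal 0.062 0.966 0.252
outer loop
vertex 0.849 -2.076 3.04
vertex 1.437 -1.851 2.032
vertex 0.252 -1.781 2.057
endloop
endfacet
facet normal -0.528 0.670 0.522
outer loop
vertex 0.849 -2.076 3.04
vertex 0.252 -1.781 2.057
vertex -0.154 -2.649 2.76
endloop
endfacet
facet normal 0.558 -0.545 0.625
outer loop
vertex 1.765 -2.763 2.721
vertex 0.782 -3.255 3.17
vertex 1.328 -3.759 2.243
endloop
endfacet
facet normal -0.593 -0.476 0.649
outer loop
vertex 0.782 -3.255 3.17
vertex -0.154 -2.649 2.76
vertex 0.143 -3.689 2.268
endloop
endfacet
facet normal -0.912 0.410 -0.020
outer loop
vertex -0.154 -2.649 2.76
vertex 0.252 -1.781 2.057
vertex -0.185 -2.777 1.579
endloop
endfacet
facet normal 0.043 0.888 -0.458
outer loop
vertex 0.252 -1.781 2.057
vertex 1.437 -1.851 2.032
vertex 0.798 -2.285 1.13
endloop
endfacet
facet normal 0.952 0.299 -0.057
outer loop
vertex 1.437 -1.851 2.032
vertex 1.765 -2.763 2.721
vertex 1.734 -2.891 1.54
endloop
endfacet
facet normal -0.062 -0.966 -0.252
outer loop
vertex 0.731 -3.464 1.26
vertex 1.328 -3.759 2.243
vertex 0.143 -3.689 2.268
endloop
endfacet
facet normal -0.625 -0.601 -0.499
outer loop
vertex 0.731 -3.464 1.26
vertex 0.143 -3.689 2.268
vertex -0.185 -2.777 1.579
endloop
endfacet
facet normal -0.381 -0.080 -0.921
outer loop
vertex 0.731 -3.464 1.26
vertex -0.185 -2.777 1.579
vertex 0.798 -2.285 1.13
endloop
endfacet
facet normal 0.331 -0.122 -0.936
outer loop
vertex 0.731 -3.464 1.26
vertex 0.798 -2.285 1.13
vertex 1.734 -2.891 1.54
endloop
endfacet
facet normal 0.528 -0.670 -0.522
outer loop
vertex 0.731 -3.464 1.26
vertex 1.734 -2.891 1.54
vertex 1.328 -3.759 2.243
endloop
endfacet
facet normal -0.043 -0.888 0.458
outer loop
vertex 0.143 -3.689 2.268
vertex 1.328 -3.759 2.243
vertex 0.782 -3.255 3.17
endloop
endfacet
facet normal -0.952 -0.299 0.057
outer loop
vertex -0.185 -2.777 1.579
vertex 0.143 -3.689 2.268
vertex -0.154 -2.649 2.76
endloop
endfacet
facet normal -0.558 0.545 -0.625
outer loop
vertex 0.798 -2.285 1.13
vertex -0.185 -2.777 1.579
vertex 0.252 -1.781 2.057
endloop
endfacet
facet normal 0.593 0.476 -0.649
outer loop
vertex 1.734 -2.891 1.54
vertex 0.798 -2.285 1.13
vertex 1.437 -1.851 2.032
endloop
endfacet
facet normal 0.912 -0.410 0.020
outer loop
vertex 1.328 -3.759 2.243
vertex 1.734 -2.891 1.54
vertex 1.765 -2.763 2.721
endloop
endfacet
facet normal -0.568 0.351 -0.745
outer loop
vertex -1.833 2.141 -1.929
vertex -0.299 2.373 -2.99
vertex -2.007 0.619 -2.513
endloop
endfacet
facet normal -0.816 -0.123 0.565
outer loop
vertex -1.501 0.307 -1.85
vertex -1.833 2.141 -1.929
vertex -2.007 0.619 -2.513
endloop
endfacet
facet normal -0.568 0.351 -0.745
outer loop
vertex -2.007 0.619 -2.513
vertex -0.299 2.373 -2.99
vertex -0.473 0.851 -3.574
endloop
endfacet
facet normal -0.106 -0.928 -0.356
outer loop
vertex -0.473 0.851 -3.574
vertex -1.501 0.307 -1.85
vertex -2.007 0.619 -2.513
endloop
endfacet
facet normal 0.106 0.928 0.356
outer loop
vertex -1.833 2.141 -1.929
vertex 0.207 2.061 -2.327
vertex -0.299 2.373 -2.99
endloop
endfacet
facet normal -0.816 -0.123 0.565
outer loop
vertex -1.327 1.829 -1.266
vertex -1.833 2.141 -1.929
vertex -1.501 0.307 -1.85
endloop
endfacet
facet normal 0.106 0.928 0.356
outer loop
vertex -1.327 1.829 -1.266
vertex 0.207 2.061 -2.327
vertex -1.833 2.141 -1.929
endloop
endfacet
facet normal 0.816 0.123 -0.565
outer loop
vertex -0.299 2.373 -2.99
vertex 0.207 2.061 -2.327
vertex -0.473 0.851 -3.574
endloop
endfacet
facet normal -0.106 -0.928 -0.356
outer loop
vertex 0.033 0.539 -2.911
vertex -1.501 0.307 -1.85
vertex -0.473 0.851 -3.574
endloop
endfacet
facet normal 0.816 0.123 -0.565
outer loop
vertex -0.473 0.851 -3.574
vertex 0.207 2.061 -2.327
vertex 0.033 0.539 -2.911
endloop
endfacet
facet normal 0.568 -0.351 0.745
outer loop
vertex 0.033 0.539 -2.911
vertex -1.327 1.829 -1.266
vertex -1.501 0.307 -1.85
endloop
endfacet
facet normal 0.568 -0.351 0.745
outer loop
vertex 0.207 2.061 -2.327
vertex -1.327 1.829 -1.266
vertex 0.033 0.539 -2.911
endloop
endfacet

endsolid


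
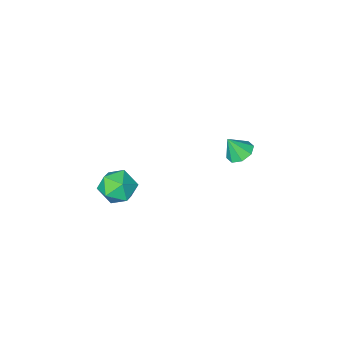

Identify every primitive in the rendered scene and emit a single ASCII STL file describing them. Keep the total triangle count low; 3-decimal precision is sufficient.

solid 
facet normal -0.445 0.258 -0.857
outer loop
vertex -2.113 -2.912 -1.078
vertex -2.712 -2.633 -0.683
vertex -2.047 -2.343 -0.941
endloop
endfacet
facet normal 0.992 -0.123 0.035
outer loop
vertex -2.113 -2.912 -1.078
vertex -2.047 -2.343 -0.941
vertex -2.168 -2.947 0.363
endloop
endfacet
facet normal -0.445 0.257 -0.858
outer loop
vertex -2.047 -2.343 -0.941
vertex -2.712 -2.633 -0.683
vertex -2.371 -1.943 -0.653
endloop
endfacet
facet normal 0.835 0.465 0.293
outer loop
vertex -2.047 -2.343 -0.941
vertex -2.371 -1.943 -0.653
vertex -2.168 -2.947 0.363
endloop
endfacet
facet normal -0.446 0.258 -0.857
outer loop
vertex -2.371 -1.943 -0.653
vertex -2.712 -2.633 -0.683
vertex -2.894 -1.948 -0.382
endloop
endfacet
facet normal 0.321 0.705 0.632
outer loop
vertex -2.371 -1.943 -0.653
vertex -2.894 -1.948 -0.382
vertex -2.168 -2.947 0.363
endloop
endfacet
facet normal -0.445 0.259 -0.857
outer loop
vertex -2.894 -1.948 -0.382
vertex -2.712 -2.633 -0.683
vertex -3.311 -2.354 -0.288
endloop
endfacet
facet normal -0.251 0.455 0.854
outer loop
vertex -2.894 -1.948 -0.382
vertex -3.311 -2.354 -0.288
vertex -2.168 -2.947 0.363
endloop
endfacet
facet normal -0.445 0.258 -0.857
outer loop
vertex -3.311 -2.354 -0.288
vertex -2.712 -2.633 -0.683
vertex -3.377 -2.923 -0.425
endloop
endfacet
facet normal -0.543 -0.137 0.829
outer loop
vertex -3.311 -2.354 -0.288
vertex -3.377 -2.923 -0.425
vertex -2.168 -2.947 0.363
endloop
endfacet
facet normal -0.445 0.257 -0.858
outer loop
vertex -3.377 -2.923 -0.425
vertex -2.712 -2.633 -0.683
vertex -3.053 -3.323 -0.713
endloop
endfacet
facet normal -0.387 -0.724 0.571
outer loop
vertex -3.377 -2.923 -0.425
vertex -3.053 -3.323 -0.713
vertex -2.168 -2.947 0.363
endloop
endfacet
facet normal -0.445 0.257 -0.858
outer loop
vertex -3.053 -3.323 -0.713
vertex -2.712 -2.633 -0.683
vertex -2.529 -3.318 -0.983
endloop
endfacet
facet normal 0.128 -0.964 0.231
outer loop
vertex -3.053 -3.323 -0.713
vertex -2.529 -3.318 -0.983
vertex -2.168 -2.947 0.363
endloop
endfacet
facet normal -0.446 0.256 -0.858
outer loop
vertex -2.529 -3.318 -0.983
vertex -2.712 -2.633 -0.683
vertex -2.113 -2.912 -1.078
endloop
endfacet
facet normal 0.700 -0.715 0.009
outer loop
vertex -2.529 -3.318 -0.983
vertex -2.113 -2.912 -1.078
vertex -2.168 -2.947 0.363
endloop
endfacet
facet normal 0.048 0.036 0.998
outer loop
vertex 3.777 -2.736 0.129
vertex 3.181 -3.6 0.189
vertex 4.228 -3.686 0.142
endloop
endfacet
facet normal 0.638 0.312 0.704
outer loop
vertex 3.777 -2.736 0.129
vertex 4.228 -3.686 0.142
vertex 4.585 -2.943 -0.511
endloop
endfacet
facet normal 0.441 0.853 0.281
outer loop
vertex 3.777 -2.736 0.129
vertex 4.585 -2.943 -0.511
vertex 3.759 -2.399 -0.867
endloop
endfacet
facet normal -0.269 0.911 0.313
outer loop
vertex 3.777 -2.736 0.129
vertex 3.759 -2.399 -0.867
vertex 2.891 -2.804 -0.434
endloop
endfacet
facet normal -0.512 0.406 0.757
outer loop
vertex 3.777 -2.736 0.129
vertex 2.891 -2.804 -0.434
vertex 3.181 -3.6 0.189
endloop
endfacet
facet normal 0.936 -0.190 0.295
outer loop
vertex 4.585 -2.943 -0.511
vertex 4.228 -3.686 0.142
vertex 4.489 -3.936 -0.846
endloop
endfacet
facet normal -0.018 -0.637 0.771
outer loop
vertex 4.228 -3.686 0.142
vertex 3.181 -3.6 0.189
vertex 3.621 -4.341 -0.413
endloop
endfacet
facet normal -0.924 -0.039 0.380
outer loop
vertex 3.181 -3.6 0.189
vertex 2.891 -2.804 -0.434
vertex 2.795 -3.797 -0.769
endloop
endfacet
facet normal -0.531 0.778 -0.337
outer loop
vertex 2.891 -2.804 -0.434
vertex 3.759 -2.399 -0.867
vertex 3.152 -3.054 -1.422
endloop
endfacet
facet normal 0.618 0.683 -0.389
outer loop
vertex 3.759 -2.399 -0.867
vertex 4.585 -2.943 -0.511
vertex 4.199 -3.14 -1.469
endloop
endfacet
facet normal 0.269 -0.911 -0.313
outer loop
vertex 3.603 -4.004 -1.409
vertex 4.489 -3.936 -0.846
vertex 3.621 -4.341 -0.413
endloop
endfacet
facet normal -0.441 -0.853 -0.281
outer loop
vertex 3.603 -4.004 -1.409
vertex 3.621 -4.341 -0.413
vertex 2.795 -3.797 -0.769
endloop
endfacet
facet normal -0.638 -0.312 -0.704
outer loop
vertex 3.603 -4.004 -1.409
vertex 2.795 -3.797 -0.769
vertex 3.152 -3.054 -1.422
endloop
endfacet
facet normal -0.048 -0.036 -0.998
outer loop
vertex 3.603 -4.004 -1.409
vertex 3.152 -3.054 -1.422
vertex 4.199 -3.14 -1.469
endloop
endfacet
facet normal 0.512 -0.406 -0.757
outer loop
vertex 3.603 -4.004 -1.409
vertex 4.199 -3.14 -1.469
vertex 4.489 -3.936 -0.846
endloop
endfacet
facet normal 0.531 -0.778 0.337
outer loop
vertex 3.621 -4.341 -0.413
vertex 4.489 -3.936 -0.846
vertex 4.228 -3.686 0.142
endloop
endfacet
facet normal -0.618 -0.683 0.389
outer loop
vertex 2.795 -3.797 -0.769
vertex 3.621 -4.341 -0.413
vertex 3.181 -3.6 0.189
endloop
endfacet
facet normal -0.936 0.190 -0.295
outer loop
vertex 3.152 -3.054 -1.422
vertex 2.795 -3.797 -0.769
vertex 2.891 -2.804 -0.434
endloop
endfacet
facet normal 0.018 0.637 -0.771
outer loop
vertex 4.199 -3.14 -1.469
vertex 3.152 -3.054 -1.422
vertex 3.759 -2.399 -0.867
endloop
endfacet
facet normal 0.924 0.039 -0.380
outer loop
vertex 4.489 -3.936 -0.846
vertex 4.199 -3.14 -1.469
vertex 4.585 -2.943 -0.511
endloop
endfacet

endsolid


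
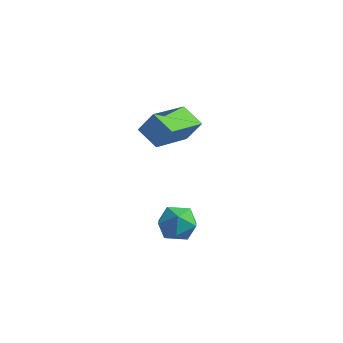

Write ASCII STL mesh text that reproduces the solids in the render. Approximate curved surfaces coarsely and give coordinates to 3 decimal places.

solid 
facet normal -0.865 0.278 0.418
outer loop
vertex -2.493 -0.515 -0.766
vertex -2.248 1.291 -1.459
vertex -2.974 -0.767 -1.594
endloop
endfacet
facet normal -0.126 -0.926 0.355
outer loop
vertex -2.092 -1.051 -2.021
vertex -2.493 -0.515 -0.766
vertex -2.974 -0.767 -1.594
endloop
endfacet
facet normal -0.865 0.278 0.418
outer loop
vertex -2.974 -0.767 -1.594
vertex -2.248 1.291 -1.459
vertex -2.729 1.039 -2.287
endloop
endfacet
facet normal -0.487 -0.255 -0.836
outer loop
vertex -2.729 1.039 -2.287
vertex -2.092 -1.051 -2.021
vertex -2.974 -0.767 -1.594
endloop
endfacet
facet normal 0.487 0.255 0.836
outer loop
vertex -2.493 -0.515 -0.766
vertex -1.366 1.007 -1.886
vertex -2.248 1.291 -1.459
endloop
endfacet
facet normal -0.126 -0.926 0.355
outer loop
vertex -1.611 -0.799 -1.193
vertex -2.493 -0.515 -0.766
vertex -2.092 -1.051 -2.021
endloop
endfacet
facet normal 0.487 0.255 0.836
outer loop
vertex -1.611 -0.799 -1.193
vertex -1.366 1.007 -1.886
vertex -2.493 -0.515 -0.766
endloop
endfacet
facet normal 0.126 0.926 -0.355
outer loop
vertex -2.248 1.291 -1.459
vertex -1.366 1.007 -1.886
vertex -2.729 1.039 -2.287
endloop
endfacet
facet normal -0.487 -0.255 -0.836
outer loop
vertex -1.847 0.755 -2.714
vertex -2.092 -1.051 -2.021
vertex -2.729 1.039 -2.287
endloop
endfacet
facet normal 0.126 0.926 -0.355
outer loop
vertex -2.729 1.039 -2.287
vertex -1.366 1.007 -1.886
vertex -1.847 0.755 -2.714
endloop
endfacet
facet normal 0.865 -0.278 -0.418
outer loop
vertex -1.847 0.755 -2.714
vertex -1.611 -0.799 -1.193
vertex -2.092 -1.051 -2.021
endloop
endfacet
facet normal 0.865 -0.278 -0.418
outer loop
vertex -1.366 1.007 -1.886
vertex -1.611 -0.799 -1.193
vertex -1.847 0.755 -2.714
endloop
endfacet
facet normal -0.849 0.473 0.237
outer loop
vertex -0.532 -3.762 -3.36
vertex -0.269 -3.653 -2.636
vertex -0.126 -3.121 -3.186
endloop
endfacet
facet normal -0.692 0.562 -0.453
outer loop
vertex -0.532 -3.762 -3.36
vertex -0.126 -3.121 -3.186
vertex 0.007 -3.496 -3.854
endloop
endfacet
facet normal -0.651 -0.083 -0.755
outer loop
vertex -0.532 -3.762 -3.36
vertex 0.007 -3.496 -3.854
vertex -0.053 -4.26 -3.718
endloop
endfacet
facet normal -0.781 -0.572 -0.250
outer loop
vertex -0.532 -3.762 -3.36
vertex -0.053 -4.26 -3.718
vertex -0.223 -4.357 -2.965
endloop
endfacet
facet normal -0.903 -0.228 0.363
outer loop
vertex -0.532 -3.762 -3.36
vertex -0.223 -4.357 -2.965
vertex -0.269 -3.653 -2.636
endloop
endfacet
facet normal -0.048 0.867 -0.496
outer loop
vertex 0.007 -3.496 -3.854
vertex -0.126 -3.121 -3.186
vertex 0.603 -3.223 -3.435
endloop
endfacet
facet normal -0.302 0.723 0.621
outer loop
vertex -0.126 -3.121 -3.186
vertex -0.269 -3.653 -2.636
vertex 0.433 -3.32 -2.682
endloop
endfacet
facet normal -0.391 -0.411 0.824
outer loop
vertex -0.269 -3.653 -2.636
vertex -0.223 -4.357 -2.965
vertex 0.373 -4.084 -2.546
endloop
endfacet
facet normal -0.193 -0.967 -0.168
outer loop
vertex -0.223 -4.357 -2.965
vertex -0.053 -4.26 -3.718
vertex 0.506 -4.459 -3.214
endloop
endfacet
facet normal 0.019 -0.177 -0.984
outer loop
vertex -0.053 -4.26 -3.718
vertex 0.007 -3.496 -3.854
vertex 0.649 -3.927 -3.764
endloop
endfacet
facet normal 0.781 0.572 0.250
outer loop
vertex 0.912 -3.818 -3.04
vertex 0.603 -3.223 -3.435
vertex 0.433 -3.32 -2.682
endloop
endfacet
facet normal 0.651 0.083 0.755
outer loop
vertex 0.912 -3.818 -3.04
vertex 0.433 -3.32 -2.682
vertex 0.373 -4.084 -2.546
endloop
endfacet
facet normal 0.692 -0.562 0.453
outer loop
vertex 0.912 -3.818 -3.04
vertex 0.373 -4.084 -2.546
vertex 0.506 -4.459 -3.214
endloop
endfacet
facet normal 0.849 -0.473 -0.237
outer loop
vertex 0.912 -3.818 -3.04
vertex 0.506 -4.459 -3.214
vertex 0.649 -3.927 -3.764
endloop
endfacet
facet normal 0.903 0.228 -0.363
outer loop
vertex 0.912 -3.818 -3.04
vertex 0.649 -3.927 -3.764
vertex 0.603 -3.223 -3.435
endloop
endfacet
facet normal 0.193 0.967 0.168
outer loop
vertex 0.433 -3.32 -2.682
vertex 0.603 -3.223 -3.435
vertex -0.126 -3.121 -3.186
endloop
endfacet
facet normal -0.019 0.177 0.984
outer loop
vertex 0.373 -4.084 -2.546
vertex 0.433 -3.32 -2.682
vertex -0.269 -3.653 -2.636
endloop
endfacet
facet normal 0.048 -0.867 0.496
outer loop
vertex 0.506 -4.459 -3.214
vertex 0.373 -4.084 -2.546
vertex -0.223 -4.357 -2.965
endloop
endfacet
facet normal 0.302 -0.723 -0.621
outer loop
vertex 0.649 -3.927 -3.764
vertex 0.506 -4.459 -3.214
vertex -0.053 -4.26 -3.718
endloop
endfacet
facet normal 0.391 0.411 -0.824
outer loop
vertex 0.603 -3.223 -3.435
vertex 0.649 -3.927 -3.764
vertex 0.007 -3.496 -3.854
endloop
endfacet

endsolid


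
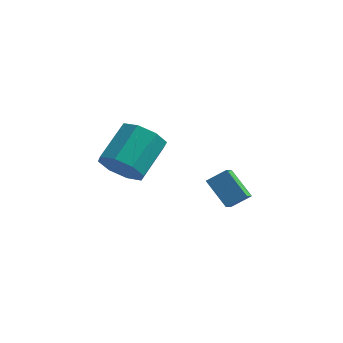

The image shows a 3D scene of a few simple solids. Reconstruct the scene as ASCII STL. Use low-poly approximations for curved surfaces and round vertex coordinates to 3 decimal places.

solid 
facet normal -0.236 -0.830 -0.505
outer loop
vertex 0.337 -1.212 -0.094
vertex -0.681 -0.96 -0.032
vertex 0.092 -0.765 -0.715
endloop
endfacet
facet normal 0.923 -0.029 -0.385
outer loop
vertex 0.337 -1.212 -0.094
vertex 0.092 -0.765 -0.715
vertex 0.798 0.407 0.89
endloop
endfacet
facet normal 0.923 -0.030 -0.384
outer loop
vertex 0.798 0.407 0.89
vertex 0.092 -0.765 -0.715
vertex 0.554 0.855 0.269
endloop
endfacet
facet normal 0.237 0.830 0.505
outer loop
vertex 0.798 0.407 0.89
vertex 0.554 0.855 0.269
vertex -0.219 0.66 0.952
endloop
endfacet
facet normal -0.237 -0.830 -0.505
outer loop
vertex 0.092 -0.765 -0.715
vertex -0.681 -0.96 -0.032
vertex -0.605 -0.432 -0.936
endloop
endfacet
facet normal 0.437 0.372 -0.819
outer loop
vertex 0.092 -0.765 -0.715
vertex -0.605 -0.432 -0.936
vertex 0.554 0.855 0.269
endloop
endfacet
facet normal 0.438 0.372 -0.818
outer loop
vertex 0.554 0.855 0.269
vertex -0.605 -0.432 -0.936
vertex -0.144 1.188 0.047
endloop
endfacet
facet normal 0.236 0.831 0.504
outer loop
vertex 0.554 0.855 0.269
vertex -0.144 1.188 0.047
vertex -0.219 0.66 0.952
endloop
endfacet
facet normal -0.237 -0.830 -0.505
outer loop
vertex -0.605 -0.432 -0.936
vertex -0.681 -0.96 -0.032
vertex -1.346 -0.408 -0.628
endloop
endfacet
facet normal -0.304 0.556 -0.774
outer loop
vertex -0.605 -0.432 -0.936
vertex -1.346 -0.408 -0.628
vertex -0.144 1.188 0.047
endloop
endfacet
facet normal -0.305 0.557 -0.773
outer loop
vertex -0.144 1.188 0.047
vertex -1.346 -0.408 -0.628
vertex -0.885 1.211 0.356
endloop
endfacet
facet normal 0.236 0.831 0.504
outer loop
vertex -0.144 1.188 0.047
vertex -0.885 1.211 0.356
vertex -0.219 0.66 0.952
endloop
endfacet
facet normal -0.237 -0.830 -0.504
outer loop
vertex -1.346 -0.408 -0.628
vertex -0.681 -0.96 -0.032
vertex -1.698 -0.707 0.03
endloop
endfacet
facet normal -0.867 0.414 -0.276
outer loop
vertex -1.346 -0.408 -0.628
vertex -1.698 -0.707 0.03
vertex -0.885 1.211 0.356
endloop
endfacet
facet normal -0.867 0.414 -0.276
outer loop
vertex -0.885 1.211 0.356
vertex -1.698 -0.707 0.03
vertex -1.237 0.912 1.014
endloop
endfacet
facet normal 0.236 0.831 0.504
outer loop
vertex -0.885 1.211 0.356
vertex -1.237 0.912 1.014
vertex -0.219 0.66 0.952
endloop
endfacet
facet normal -0.237 -0.830 -0.505
outer loop
vertex -1.698 -0.707 0.03
vertex -0.681 -0.96 -0.032
vertex -1.454 -1.155 0.651
endloop
endfacet
facet normal -0.923 0.029 0.384
outer loop
vertex -1.698 -0.707 0.03
vertex -1.454 -1.155 0.651
vertex -1.237 0.912 1.014
endloop
endfacet
facet normal -0.922 0.029 0.385
outer loop
vertex -1.237 0.912 1.014
vertex -1.454 -1.155 0.651
vertex -0.992 0.465 1.635
endloop
endfacet
facet normal 0.236 0.830 0.505
outer loop
vertex -1.237 0.912 1.014
vertex -0.992 0.465 1.635
vertex -0.219 0.66 0.952
endloop
endfacet
facet normal -0.236 -0.831 -0.504
outer loop
vertex -1.454 -1.155 0.651
vertex -0.681 -0.96 -0.032
vertex -0.756 -1.488 0.873
endloop
endfacet
facet normal -0.438 -0.372 0.818
outer loop
vertex -1.454 -1.155 0.651
vertex -0.756 -1.488 0.873
vertex -0.992 0.465 1.635
endloop
endfacet
facet normal -0.437 -0.372 0.819
outer loop
vertex -0.992 0.465 1.635
vertex -0.756 -1.488 0.873
vertex -0.295 0.132 1.856
endloop
endfacet
facet normal 0.237 0.830 0.505
outer loop
vertex -0.992 0.465 1.635
vertex -0.295 0.132 1.856
vertex -0.219 0.66 0.952
endloop
endfacet
facet normal -0.236 -0.831 -0.504
outer loop
vertex -0.756 -1.488 0.873
vertex -0.681 -0.96 -0.032
vertex -0.015 -1.511 0.564
endloop
endfacet
facet normal 0.305 -0.556 0.773
outer loop
vertex -0.756 -1.488 0.873
vertex -0.015 -1.511 0.564
vertex -0.295 0.132 1.856
endloop
endfacet
facet normal 0.303 -0.556 0.773
outer loop
vertex -0.295 0.132 1.856
vertex -0.015 -1.511 0.564
vertex 0.446 0.108 1.548
endloop
endfacet
facet normal 0.237 0.830 0.505
outer loop
vertex -0.295 0.132 1.856
vertex 0.446 0.108 1.548
vertex -0.219 0.66 0.952
endloop
endfacet
facet normal -0.236 -0.831 -0.504
outer loop
vertex -0.015 -1.511 0.564
vertex -0.681 -0.96 -0.032
vertex 0.337 -1.212 -0.094
endloop
endfacet
facet normal 0.867 -0.414 0.276
outer loop
vertex -0.015 -1.511 0.564
vertex 0.337 -1.212 -0.094
vertex 0.446 0.108 1.548
endloop
endfacet
facet normal 0.867 -0.414 0.276
outer loop
vertex 0.446 0.108 1.548
vertex 0.337 -1.212 -0.094
vertex 0.798 0.407 0.89
endloop
endfacet
facet normal 0.237 0.830 0.504
outer loop
vertex 0.446 0.108 1.548
vertex 0.798 0.407 0.89
vertex -0.219 0.66 0.952
endloop
endfacet
facet normal -0.746 -0.405 -0.529
outer loop
vertex 3.144 -2.409 1.011
vertex 3.11 -1.458 0.331
vertex 4.089 -3.003 0.132
endloop
endfacet
facet normal 0.030 -0.813 0.581
outer loop
vertex 4.79 -2.622 0.629
vertex 3.144 -2.409 1.011
vertex 4.089 -3.003 0.132
endloop
endfacet
facet normal -0.746 -0.405 -0.528
outer loop
vertex 4.089 -3.003 0.132
vertex 3.11 -1.458 0.331
vertex 4.054 -2.051 -0.548
endloop
endfacet
facet normal 0.666 -0.417 -0.619
outer loop
vertex 4.054 -2.051 -0.548
vertex 4.79 -2.622 0.629
vertex 4.089 -3.003 0.132
endloop
endfacet
facet normal -0.666 0.418 0.618
outer loop
vertex 3.144 -2.409 1.011
vertex 3.811 -1.077 0.828
vertex 3.11 -1.458 0.331
endloop
endfacet
facet normal 0.029 -0.814 0.581
outer loop
vertex 3.846 -2.029 1.508
vertex 3.144 -2.409 1.011
vertex 4.79 -2.622 0.629
endloop
endfacet
facet normal -0.665 0.418 0.619
outer loop
vertex 3.846 -2.029 1.508
vertex 3.811 -1.077 0.828
vertex 3.144 -2.409 1.011
endloop
endfacet
facet normal -0.030 0.813 -0.581
outer loop
vertex 3.11 -1.458 0.331
vertex 3.811 -1.077 0.828
vertex 4.054 -2.051 -0.548
endloop
endfacet
facet normal 0.665 -0.419 -0.619
outer loop
vertex 4.756 -1.671 -0.051
vertex 4.79 -2.622 0.629
vertex 4.054 -2.051 -0.548
endloop
endfacet
facet normal -0.029 0.813 -0.581
outer loop
vertex 4.054 -2.051 -0.548
vertex 3.811 -1.077 0.828
vertex 4.756 -1.671 -0.051
endloop
endfacet
facet normal 0.746 0.405 0.529
outer loop
vertex 4.756 -1.671 -0.051
vertex 3.846 -2.029 1.508
vertex 4.79 -2.622 0.629
endloop
endfacet
facet normal 0.746 0.405 0.529
outer loop
vertex 3.811 -1.077 0.828
vertex 3.846 -2.029 1.508
vertex 4.756 -1.671 -0.051
endloop
endfacet

endsolid


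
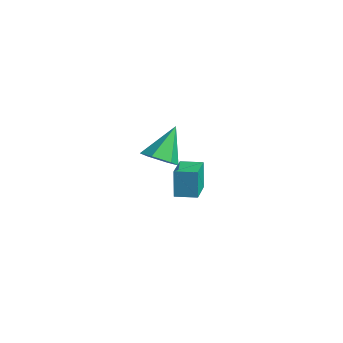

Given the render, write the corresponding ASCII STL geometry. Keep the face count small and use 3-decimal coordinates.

solid 
facet normal 0.259 -0.543 -0.799
outer loop
vertex -2.919 -1.8 -2.283
vertex -3.371 -1.213 -2.829
vertex -2.482 -1.071 -2.637
endloop
endfacet
facet normal 0.686 -0.059 0.726
outer loop
vertex -2.919 -1.8 -2.283
vertex -2.482 -1.071 -2.637
vertex -3.889 -0.127 -1.231
endloop
endfacet
facet normal 0.259 -0.543 -0.798
outer loop
vertex -2.482 -1.071 -2.637
vertex -3.371 -1.213 -2.829
vertex -2.935 -0.485 -3.183
endloop
endfacet
facet normal 0.676 0.709 0.200
outer loop
vertex -2.482 -1.071 -2.637
vertex -2.935 -0.485 -3.183
vertex -3.889 -0.127 -1.231
endloop
endfacet
facet normal 0.259 -0.543 -0.799
outer loop
vertex -2.935 -0.485 -3.183
vertex -3.371 -1.213 -2.829
vertex -3.823 -0.627 -3.374
endloop
endfacet
facet normal -0.105 0.968 -0.229
outer loop
vertex -2.935 -0.485 -3.183
vertex -3.823 -0.627 -3.374
vertex -3.889 -0.127 -1.231
endloop
endfacet
facet normal 0.258 -0.543 -0.799
outer loop
vertex -3.823 -0.627 -3.374
vertex -3.371 -1.213 -2.829
vertex -4.26 -1.355 -3.02
endloop
endfacet
facet normal -0.877 0.461 -0.135
outer loop
vertex -3.823 -0.627 -3.374
vertex -4.26 -1.355 -3.02
vertex -3.889 -0.127 -1.231
endloop
endfacet
facet normal 0.258 -0.543 -0.799
outer loop
vertex -4.26 -1.355 -3.02
vertex -3.371 -1.213 -2.829
vertex -3.807 -1.942 -2.474
endloop
endfacet
facet normal -0.868 -0.307 0.391
outer loop
vertex -4.26 -1.355 -3.02
vertex -3.807 -1.942 -2.474
vertex -3.889 -0.127 -1.231
endloop
endfacet
facet normal 0.259 -0.544 -0.799
outer loop
vertex -3.807 -1.942 -2.474
vertex -3.371 -1.213 -2.829
vertex -2.919 -1.8 -2.283
endloop
endfacet
facet normal -0.086 -0.566 0.820
outer loop
vertex -3.807 -1.942 -2.474
vertex -2.919 -1.8 -2.283
vertex -3.889 -0.127 -1.231
endloop
endfacet
facet normal -0.593 -0.804 -0.033
outer loop
vertex 2.095 -3.281 -0.445
vertex 0.85 -2.353 -0.673
vertex 2.282 -3.363 -1.8
endloop
endfacet
facet normal 0.793 -0.592 0.145
outer loop
vertex 2.87 -2.567 -1.767
vertex 2.095 -3.281 -0.445
vertex 2.282 -3.363 -1.8
endloop
endfacet
facet normal -0.593 -0.804 -0.033
outer loop
vertex 2.282 -3.363 -1.8
vertex 0.85 -2.353 -0.673
vertex 1.037 -2.435 -2.028
endloop
endfacet
facet normal 0.136 -0.060 -0.989
outer loop
vertex 1.037 -2.435 -2.028
vertex 2.87 -2.567 -1.767
vertex 2.282 -3.363 -1.8
endloop
endfacet
facet normal -0.136 0.060 0.989
outer loop
vertex 2.095 -3.281 -0.445
vertex 1.438 -1.557 -0.64
vertex 0.85 -2.353 -0.673
endloop
endfacet
facet normal 0.793 -0.592 0.145
outer loop
vertex 2.683 -2.485 -0.412
vertex 2.095 -3.281 -0.445
vertex 2.87 -2.567 -1.767
endloop
endfacet
facet normal -0.136 0.060 0.989
outer loop
vertex 2.683 -2.485 -0.412
vertex 1.438 -1.557 -0.64
vertex 2.095 -3.281 -0.445
endloop
endfacet
facet normal -0.793 0.592 -0.145
outer loop
vertex 0.85 -2.353 -0.673
vertex 1.438 -1.557 -0.64
vertex 1.037 -2.435 -2.028
endloop
endfacet
facet normal 0.136 -0.060 -0.989
outer loop
vertex 1.625 -1.639 -1.995
vertex 2.87 -2.567 -1.767
vertex 1.037 -2.435 -2.028
endloop
endfacet
facet normal -0.793 0.592 -0.145
outer loop
vertex 1.037 -2.435 -2.028
vertex 1.438 -1.557 -0.64
vertex 1.625 -1.639 -1.995
endloop
endfacet
facet normal 0.593 0.804 0.033
outer loop
vertex 1.625 -1.639 -1.995
vertex 2.683 -2.485 -0.412
vertex 2.87 -2.567 -1.767
endloop
endfacet
facet normal 0.593 0.804 0.033
outer loop
vertex 1.438 -1.557 -0.64
vertex 2.683 -2.485 -0.412
vertex 1.625 -1.639 -1.995
endloop
endfacet

endsolid


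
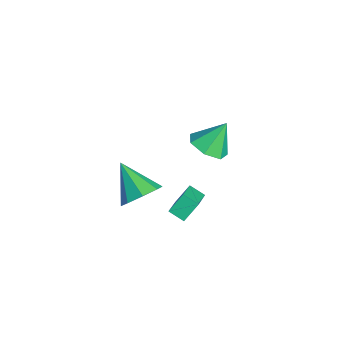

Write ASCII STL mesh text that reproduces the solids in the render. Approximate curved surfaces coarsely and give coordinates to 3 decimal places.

solid 
facet normal 0.711 0.341 -0.615
outer loop
vertex 2.339 -1.505 -1.27
vertex 1.665 -1.426 -2.005
vertex 1.999 -0.82 -1.283
endloop
endfacet
facet normal 0.180 0.108 0.978
outer loop
vertex 2.339 -1.505 -1.27
vertex 1.999 -0.82 -1.283
vertex 0.315 -2.074 -0.835
endloop
endfacet
facet normal 0.712 0.340 -0.615
outer loop
vertex 1.999 -0.82 -1.283
vertex 1.665 -1.426 -2.005
vertex 1.464 -0.489 -1.719
endloop
endfacet
facet normal -0.246 0.602 0.759
outer loop
vertex 1.999 -0.82 -1.283
vertex 1.464 -0.489 -1.719
vertex 0.315 -2.074 -0.835
endloop
endfacet
facet normal 0.710 0.340 -0.616
outer loop
vertex 1.464 -0.489 -1.719
vertex 1.665 -1.426 -2.005
vertex 1.046 -0.708 -2.322
endloop
endfacet
facet normal -0.710 0.657 0.254
outer loop
vertex 1.464 -0.489 -1.719
vertex 1.046 -0.708 -2.322
vertex 0.315 -2.074 -0.835
endloop
endfacet
facet normal 0.710 0.341 -0.616
outer loop
vertex 1.046 -0.708 -2.322
vertex 1.665 -1.426 -2.005
vertex 0.991 -1.347 -2.739
endloop
endfacet
facet normal -0.940 0.239 -0.242
outer loop
vertex 1.046 -0.708 -2.322
vertex 0.991 -1.347 -2.739
vertex 0.315 -2.074 -0.835
endloop
endfacet
facet normal 0.711 0.340 -0.616
outer loop
vertex 0.991 -1.347 -2.739
vertex 1.665 -1.426 -2.005
vertex 1.331 -2.033 -2.726
endloop
endfacet
facet normal -0.802 -0.406 -0.439
outer loop
vertex 0.991 -1.347 -2.739
vertex 1.331 -2.033 -2.726
vertex 0.315 -2.074 -0.835
endloop
endfacet
facet normal 0.710 0.341 -0.616
outer loop
vertex 1.331 -2.033 -2.726
vertex 1.665 -1.426 -2.005
vertex 1.867 -2.363 -2.291
endloop
endfacet
facet normal -0.375 -0.900 -0.221
outer loop
vertex 1.331 -2.033 -2.726
vertex 1.867 -2.363 -2.291
vertex 0.315 -2.074 -0.835
endloop
endfacet
facet normal 0.712 0.341 -0.614
outer loop
vertex 1.867 -2.363 -2.291
vertex 1.665 -1.426 -2.005
vertex 2.284 -2.145 -1.687
endloop
endfacet
facet normal 0.088 -0.955 0.284
outer loop
vertex 1.867 -2.363 -2.291
vertex 2.284 -2.145 -1.687
vertex 0.315 -2.074 -0.835
endloop
endfacet
facet normal 0.711 0.340 -0.616
outer loop
vertex 2.284 -2.145 -1.687
vertex 1.665 -1.426 -2.005
vertex 2.339 -1.505 -1.27
endloop
endfacet
facet normal 0.319 -0.537 0.781
outer loop
vertex 2.284 -2.145 -1.687
vertex 2.339 -1.505 -1.27
vertex 0.315 -2.074 -0.835
endloop
endfacet
facet normal -0.580 -0.698 0.420
outer loop
vertex 2.38 -0.418 -2.567
vertex 2.127 0.269 -1.773
vertex 0.944 0.185 -3.547
endloop
endfacet
facet normal 0.235 -0.636 -0.735
outer loop
vertex 1.413 0.751 -3.887
vertex 2.38 -0.418 -2.567
vertex 0.944 0.185 -3.547
endloop
endfacet
facet normal -0.580 -0.698 0.420
outer loop
vertex 0.944 0.185 -3.547
vertex 2.127 0.269 -1.773
vertex 0.691 0.872 -2.753
endloop
endfacet
facet normal -0.781 0.327 -0.532
outer loop
vertex 0.691 0.872 -2.753
vertex 1.413 0.751 -3.887
vertex 0.944 0.185 -3.547
endloop
endfacet
facet normal 0.781 -0.327 0.532
outer loop
vertex 2.38 -0.418 -2.567
vertex 2.596 0.835 -2.113
vertex 2.127 0.269 -1.773
endloop
endfacet
facet normal 0.235 -0.636 -0.735
outer loop
vertex 2.849 0.148 -2.907
vertex 2.38 -0.418 -2.567
vertex 1.413 0.751 -3.887
endloop
endfacet
facet normal 0.781 -0.327 0.532
outer loop
vertex 2.849 0.148 -2.907
vertex 2.596 0.835 -2.113
vertex 2.38 -0.418 -2.567
endloop
endfacet
facet normal -0.235 0.636 0.735
outer loop
vertex 2.127 0.269 -1.773
vertex 2.596 0.835 -2.113
vertex 0.691 0.872 -2.753
endloop
endfacet
facet normal -0.781 0.327 -0.532
outer loop
vertex 1.16 1.438 -3.093
vertex 1.413 0.751 -3.887
vertex 0.691 0.872 -2.753
endloop
endfacet
facet normal -0.235 0.636 0.735
outer loop
vertex 0.691 0.872 -2.753
vertex 2.596 0.835 -2.113
vertex 1.16 1.438 -3.093
endloop
endfacet
facet normal 0.580 0.698 -0.420
outer loop
vertex 1.16 1.438 -3.093
vertex 2.849 0.148 -2.907
vertex 1.413 0.751 -3.887
endloop
endfacet
facet normal 0.580 0.698 -0.420
outer loop
vertex 2.596 0.835 -2.113
vertex 2.849 0.148 -2.907
vertex 1.16 1.438 -3.093
endloop
endfacet
facet normal 0.102 -0.544 -0.833
outer loop
vertex -2.581 2.25 -4.048
vertex -3.475 2.638 -4.411
vertex -2.51 3.007 -4.534
endloop
endfacet
facet normal 0.813 0.258 0.521
outer loop
vertex -2.581 2.25 -4.048
vertex -2.51 3.007 -4.534
vertex -3.645 3.542 -3.029
endloop
endfacet
facet normal 0.102 -0.543 -0.833
outer loop
vertex -2.51 3.007 -4.534
vertex -3.475 2.638 -4.411
vertex -3.166 3.487 -4.927
endloop
endfacet
facet normal 0.542 0.833 0.113
outer loop
vertex -2.51 3.007 -4.534
vertex -3.166 3.487 -4.927
vertex -3.645 3.542 -3.029
endloop
endfacet
facet normal 0.103 -0.544 -0.833
outer loop
vertex -3.166 3.487 -4.927
vertex -3.475 2.638 -4.411
vertex -4.054 3.327 -4.932
endloop
endfacet
facet normal -0.176 0.982 -0.073
outer loop
vertex -3.166 3.487 -4.927
vertex -4.054 3.327 -4.932
vertex -3.645 3.542 -3.029
endloop
endfacet
facet normal 0.102 -0.544 -0.833
outer loop
vertex -4.054 3.327 -4.932
vertex -3.475 2.638 -4.411
vertex -4.506 2.649 -4.545
endloop
endfacet
facet normal -0.799 0.592 0.105
outer loop
vertex -4.054 3.327 -4.932
vertex -4.506 2.649 -4.545
vertex -3.645 3.542 -3.029
endloop
endfacet
facet normal 0.102 -0.544 -0.833
outer loop
vertex -4.506 2.649 -4.545
vertex -3.475 2.638 -4.411
vertex -4.182 1.963 -4.057
endloop
endfacet
facet normal -0.858 -0.041 0.512
outer loop
vertex -4.506 2.649 -4.545
vertex -4.182 1.963 -4.057
vertex -3.645 3.542 -3.029
endloop
endfacet
facet normal 0.102 -0.544 -0.833
outer loop
vertex -4.182 1.963 -4.057
vertex -3.475 2.638 -4.411
vertex -3.325 1.785 -3.836
endloop
endfacet
facet normal -0.309 -0.443 0.842
outer loop
vertex -4.182 1.963 -4.057
vertex -3.325 1.785 -3.836
vertex -3.645 3.542 -3.029
endloop
endfacet
facet normal 0.102 -0.544 -0.833
outer loop
vertex -3.325 1.785 -3.836
vertex -3.475 2.638 -4.411
vertex -2.581 2.25 -4.048
endloop
endfacet
facet normal 0.434 -0.309 0.846
outer loop
vertex -3.325 1.785 -3.836
vertex -2.581 2.25 -4.048
vertex -3.645 3.542 -3.029
endloop
endfacet

endsolid


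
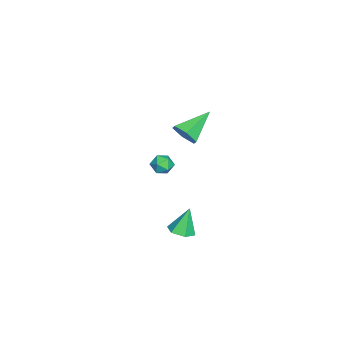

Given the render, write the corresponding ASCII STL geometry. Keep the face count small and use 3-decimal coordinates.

solid 
facet normal -0.353 0.161 0.922
outer loop
vertex -1.668 0.763 -0.967
vertex -2.258 0.609 -1.166
vertex -1.868 0.154 -0.937
endloop
endfacet
facet normal 0.324 -0.060 0.944
outer loop
vertex -1.668 0.763 -0.967
vertex -1.868 0.154 -0.937
vertex -1.272 0.287 -1.133
endloop
endfacet
facet normal 0.720 0.401 0.567
outer loop
vertex -1.668 0.763 -0.967
vertex -1.272 0.287 -1.133
vertex -1.294 0.823 -1.484
endloop
endfacet
facet normal 0.285 0.906 0.312
outer loop
vertex -1.668 0.763 -0.967
vertex -1.294 0.823 -1.484
vertex -1.903 1.022 -1.505
endloop
endfacet
facet normal -0.377 0.759 0.530
outer loop
vertex -1.668 0.763 -0.967
vertex -1.903 1.022 -1.505
vertex -2.258 0.609 -1.166
endloop
endfacet
facet normal 0.360 -0.695 0.622
outer loop
vertex -1.272 0.287 -1.133
vertex -1.868 0.154 -0.937
vertex -1.617 -0.162 -1.435
endloop
endfacet
facet normal -0.737 -0.338 0.585
outer loop
vertex -1.868 0.154 -0.937
vertex -2.258 0.609 -1.166
vertex -2.226 0.037 -1.456
endloop
endfacet
facet normal -0.776 0.628 -0.047
outer loop
vertex -2.258 0.609 -1.166
vertex -1.903 1.022 -1.505
vertex -2.248 0.573 -1.807
endloop
endfacet
facet normal 0.297 0.867 -0.400
outer loop
vertex -1.903 1.022 -1.505
vertex -1.294 0.823 -1.484
vertex -1.652 0.706 -2.003
endloop
endfacet
facet normal 0.999 0.049 0.013
outer loop
vertex -1.294 0.823 -1.484
vertex -1.272 0.287 -1.133
vertex -1.262 0.251 -1.774
endloop
endfacet
facet normal -0.285 -0.906 -0.312
outer loop
vertex -1.852 0.097 -1.973
vertex -1.617 -0.162 -1.435
vertex -2.226 0.037 -1.456
endloop
endfacet
facet normal -0.720 -0.401 -0.567
outer loop
vertex -1.852 0.097 -1.973
vertex -2.226 0.037 -1.456
vertex -2.248 0.573 -1.807
endloop
endfacet
facet normal -0.324 0.060 -0.944
outer loop
vertex -1.852 0.097 -1.973
vertex -2.248 0.573 -1.807
vertex -1.652 0.706 -2.003
endloop
endfacet
facet normal 0.353 -0.161 -0.922
outer loop
vertex -1.852 0.097 -1.973
vertex -1.652 0.706 -2.003
vertex -1.262 0.251 -1.774
endloop
endfacet
facet normal 0.377 -0.759 -0.530
outer loop
vertex -1.852 0.097 -1.973
vertex -1.262 0.251 -1.774
vertex -1.617 -0.162 -1.435
endloop
endfacet
facet normal -0.297 -0.867 0.400
outer loop
vertex -2.226 0.037 -1.456
vertex -1.617 -0.162 -1.435
vertex -1.868 0.154 -0.937
endloop
endfacet
facet normal -0.999 -0.049 -0.013
outer loop
vertex -2.248 0.573 -1.807
vertex -2.226 0.037 -1.456
vertex -2.258 0.609 -1.166
endloop
endfacet
facet normal -0.360 0.695 -0.622
outer loop
vertex -1.652 0.706 -2.003
vertex -2.248 0.573 -1.807
vertex -1.903 1.022 -1.505
endloop
endfacet
facet normal 0.737 0.338 -0.585
outer loop
vertex -1.262 0.251 -1.774
vertex -1.652 0.706 -2.003
vertex -1.294 0.823 -1.484
endloop
endfacet
facet normal 0.776 -0.628 0.047
outer loop
vertex -1.617 -0.162 -1.435
vertex -1.262 0.251 -1.774
vertex -1.272 0.287 -1.133
endloop
endfacet
facet normal 0.697 -0.522 -0.492
outer loop
vertex 1.057 2.2 3.006
vertex 0.531 1.988 2.485
vertex 0.939 2.632 2.38
endloop
endfacet
facet normal 0.416 0.783 0.462
outer loop
vertex 1.057 2.2 3.006
vertex 0.939 2.632 2.38
vertex -0.731 2.932 3.375
endloop
endfacet
facet normal 0.697 -0.522 -0.492
outer loop
vertex 0.939 2.632 2.38
vertex 0.531 1.988 2.485
vertex 0.413 2.42 1.859
endloop
endfacet
facet normal -0.037 0.938 -0.345
outer loop
vertex 0.939 2.632 2.38
vertex 0.413 2.42 1.859
vertex -0.731 2.932 3.375
endloop
endfacet
facet normal 0.697 -0.522 -0.492
outer loop
vertex 0.413 2.42 1.859
vertex 0.531 1.988 2.485
vertex 0.005 1.776 1.964
endloop
endfacet
facet normal -0.694 0.336 -0.637
outer loop
vertex 0.413 2.42 1.859
vertex 0.005 1.776 1.964
vertex -0.731 2.932 3.375
endloop
endfacet
facet normal 0.697 -0.521 -0.492
outer loop
vertex 0.005 1.776 1.964
vertex 0.531 1.988 2.485
vertex 0.123 1.343 2.59
endloop
endfacet
facet normal -0.898 -0.422 -0.123
outer loop
vertex 0.005 1.776 1.964
vertex 0.123 1.343 2.59
vertex -0.731 2.932 3.375
endloop
endfacet
facet normal 0.697 -0.521 -0.492
outer loop
vertex 0.123 1.343 2.59
vertex 0.531 1.988 2.485
vertex 0.649 1.555 3.111
endloop
endfacet
facet normal -0.445 -0.577 0.684
outer loop
vertex 0.123 1.343 2.59
vertex 0.649 1.555 3.111
vertex -0.731 2.932 3.375
endloop
endfacet
facet normal 0.697 -0.521 -0.492
outer loop
vertex 0.649 1.555 3.111
vertex 0.531 1.988 2.485
vertex 1.057 2.2 3.006
endloop
endfacet
facet normal 0.212 0.025 0.977
outer loop
vertex 0.649 1.555 3.111
vertex 1.057 2.2 3.006
vertex -0.731 2.932 3.375
endloop
endfacet
facet normal 0.278 -0.220 -0.935
outer loop
vertex 1.296 2.204 -4.189
vertex 0.675 1.878 -4.297
vertex 0.742 2.57 -4.44
endloop
endfacet
facet normal 0.409 0.849 0.335
outer loop
vertex 1.296 2.204 -4.189
vertex 0.742 2.57 -4.44
vertex 0.265 2.202 -2.923
endloop
endfacet
facet normal 0.280 -0.220 -0.935
outer loop
vertex 0.742 2.57 -4.44
vertex 0.675 1.878 -4.297
vertex 0.121 2.244 -4.549
endloop
endfacet
facet normal -0.473 0.879 0.065
outer loop
vertex 0.742 2.57 -4.44
vertex 0.121 2.244 -4.549
vertex 0.265 2.202 -2.923
endloop
endfacet
facet normal 0.279 -0.222 -0.934
outer loop
vertex 0.121 2.244 -4.549
vertex 0.675 1.878 -4.297
vertex 0.053 1.552 -4.405
endloop
endfacet
facet normal -0.989 0.116 0.091
outer loop
vertex 0.121 2.244 -4.549
vertex 0.053 1.552 -4.405
vertex 0.265 2.202 -2.923
endloop
endfacet
facet normal 0.278 -0.221 -0.935
outer loop
vertex 0.053 1.552 -4.405
vertex 0.675 1.878 -4.297
vertex 0.607 1.186 -4.154
endloop
endfacet
facet normal -0.624 -0.679 0.387
outer loop
vertex 0.053 1.552 -4.405
vertex 0.607 1.186 -4.154
vertex 0.265 2.202 -2.923
endloop
endfacet
facet normal 0.279 -0.221 -0.935
outer loop
vertex 0.607 1.186 -4.154
vertex 0.675 1.878 -4.297
vertex 1.229 1.511 -4.045
endloop
endfacet
facet normal 0.256 -0.710 0.657
outer loop
vertex 0.607 1.186 -4.154
vertex 1.229 1.511 -4.045
vertex 0.265 2.202 -2.923
endloop
endfacet
facet normal 0.279 -0.221 -0.935
outer loop
vertex 1.229 1.511 -4.045
vertex 0.675 1.878 -4.297
vertex 1.296 2.204 -4.189
endloop
endfacet
facet normal 0.774 0.056 0.631
outer loop
vertex 1.229 1.511 -4.045
vertex 1.296 2.204 -4.189
vertex 0.265 2.202 -2.923
endloop
endfacet

endsolid


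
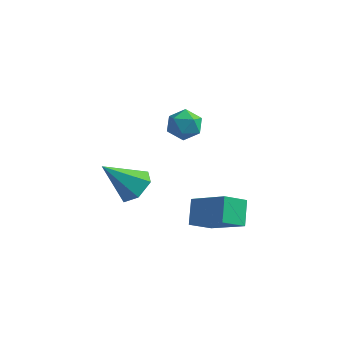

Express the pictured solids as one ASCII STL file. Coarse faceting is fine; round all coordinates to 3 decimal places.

solid 
facet normal -0.831 0.208 -0.515
outer loop
vertex 1.507 3.965 -3.537
vertex 2.127 4.855 -4.178
vertex 1.85 3.065 -4.454
endloop
endfacet
facet normal -0.492 -0.706 0.509
outer loop
vertex 3.613 2.625 -3.362
vertex 1.507 3.965 -3.537
vertex 1.85 3.065 -4.454
endloop
endfacet
facet normal -0.831 0.208 -0.515
outer loop
vertex 1.85 3.065 -4.454
vertex 2.127 4.855 -4.178
vertex 2.47 3.955 -5.095
endloop
endfacet
facet normal 0.258 -0.677 -0.690
outer loop
vertex 2.47 3.955 -5.095
vertex 3.613 2.625 -3.362
vertex 1.85 3.065 -4.454
endloop
endfacet
facet normal -0.258 0.677 0.690
outer loop
vertex 1.507 3.965 -3.537
vertex 3.89 4.415 -3.086
vertex 2.127 4.855 -4.178
endloop
endfacet
facet normal -0.492 -0.706 0.509
outer loop
vertex 3.27 3.525 -2.445
vertex 1.507 3.965 -3.537
vertex 3.613 2.625 -3.362
endloop
endfacet
facet normal -0.258 0.677 0.690
outer loop
vertex 3.27 3.525 -2.445
vertex 3.89 4.415 -3.086
vertex 1.507 3.965 -3.537
endloop
endfacet
facet normal 0.492 0.706 -0.509
outer loop
vertex 2.127 4.855 -4.178
vertex 3.89 4.415 -3.086
vertex 2.47 3.955 -5.095
endloop
endfacet
facet normal 0.258 -0.677 -0.690
outer loop
vertex 4.233 3.515 -4.003
vertex 3.613 2.625 -3.362
vertex 2.47 3.955 -5.095
endloop
endfacet
facet normal 0.492 0.706 -0.509
outer loop
vertex 2.47 3.955 -5.095
vertex 3.89 4.415 -3.086
vertex 4.233 3.515 -4.003
endloop
endfacet
facet normal 0.831 -0.208 0.515
outer loop
vertex 4.233 3.515 -4.003
vertex 3.27 3.525 -2.445
vertex 3.613 2.625 -3.362
endloop
endfacet
facet normal 0.831 -0.208 0.515
outer loop
vertex 3.89 4.415 -3.086
vertex 3.27 3.525 -2.445
vertex 4.233 3.515 -4.003
endloop
endfacet
facet normal 0.597 0.377 -0.708
outer loop
vertex -0.524 4.156 -3.26
vertex -1.268 4.196 -3.866
vertex -1.069 4.946 -3.299
endloop
endfacet
facet normal 0.301 0.253 0.919
outer loop
vertex -0.524 4.156 -3.26
vertex -1.069 4.946 -3.299
vertex -2.492 3.424 -2.414
endloop
endfacet
facet normal 0.597 0.377 -0.708
outer loop
vertex -1.069 4.946 -3.299
vertex -1.268 4.196 -3.866
vertex -1.813 4.986 -3.905
endloop
endfacet
facet normal -0.417 0.716 0.560
outer loop
vertex -1.069 4.946 -3.299
vertex -1.813 4.986 -3.905
vertex -2.492 3.424 -2.414
endloop
endfacet
facet normal 0.598 0.377 -0.707
outer loop
vertex -1.813 4.986 -3.905
vertex -1.268 4.196 -3.866
vertex -2.011 4.237 -4.472
endloop
endfacet
facet normal -0.943 0.320 -0.094
outer loop
vertex -1.813 4.986 -3.905
vertex -2.011 4.237 -4.472
vertex -2.492 3.424 -2.414
endloop
endfacet
facet normal 0.598 0.377 -0.708
outer loop
vertex -2.011 4.237 -4.472
vertex -1.268 4.196 -3.866
vertex -1.466 3.447 -4.432
endloop
endfacet
facet normal -0.750 -0.537 -0.387
outer loop
vertex -2.011 4.237 -4.472
vertex -1.466 3.447 -4.432
vertex -2.492 3.424 -2.414
endloop
endfacet
facet normal 0.598 0.377 -0.708
outer loop
vertex -1.466 3.447 -4.432
vertex -1.268 4.196 -3.866
vertex -0.723 3.407 -3.826
endloop
endfacet
facet normal -0.031 -0.999 -0.027
outer loop
vertex -1.466 3.447 -4.432
vertex -0.723 3.407 -3.826
vertex -2.492 3.424 -2.414
endloop
endfacet
facet normal 0.597 0.377 -0.708
outer loop
vertex -0.723 3.407 -3.826
vertex -1.268 4.196 -3.866
vertex -0.524 4.156 -3.26
endloop
endfacet
facet normal 0.494 -0.604 0.626
outer loop
vertex -0.723 3.407 -3.826
vertex -0.524 4.156 -3.26
vertex -2.492 3.424 -2.414
endloop
endfacet
facet normal -0.606 -0.015 0.796
outer loop
vertex 0.508 3.882 1.451
vertex 1.001 3.306 1.815
vertex 1.147 4.124 1.942
endloop
endfacet
facet normal -0.610 0.627 0.484
outer loop
vertex 0.508 3.882 1.451
vertex 1.147 4.124 1.942
vertex 0.992 4.53 1.221
endloop
endfacet
facet normal -0.818 0.542 -0.193
outer loop
vertex 0.508 3.882 1.451
vertex 0.992 4.53 1.221
vertex 0.75 3.962 0.65
endloop
endfacet
facet normal -0.942 -0.153 -0.300
outer loop
vertex 0.508 3.882 1.451
vertex 0.75 3.962 0.65
vertex 0.756 3.206 1.017
endloop
endfacet
facet normal -0.810 -0.497 0.311
outer loop
vertex 0.508 3.882 1.451
vertex 0.756 3.206 1.017
vertex 1.001 3.306 1.815
endloop
endfacet
facet normal 0.060 0.875 0.480
outer loop
vertex 0.992 4.53 1.221
vertex 1.147 4.124 1.942
vertex 1.784 4.354 1.443
endloop
endfacet
facet normal 0.067 -0.165 0.984
outer loop
vertex 1.147 4.124 1.942
vertex 1.001 3.306 1.815
vertex 1.79 3.598 1.81
endloop
endfacet
facet normal -0.266 -0.943 0.200
outer loop
vertex 1.001 3.306 1.815
vertex 0.756 3.206 1.017
vertex 1.548 3.03 1.239
endloop
endfacet
facet normal -0.478 -0.387 -0.789
outer loop
vertex 0.756 3.206 1.017
vertex 0.75 3.962 0.65
vertex 1.393 3.436 0.518
endloop
endfacet
facet normal -0.277 0.737 -0.616
outer loop
vertex 0.75 3.962 0.65
vertex 0.992 4.53 1.221
vertex 1.539 4.254 0.645
endloop
endfacet
facet normal 0.942 0.153 0.300
outer loop
vertex 2.032 3.678 1.009
vertex 1.784 4.354 1.443
vertex 1.79 3.598 1.81
endloop
endfacet
facet normal 0.818 -0.542 0.193
outer loop
vertex 2.032 3.678 1.009
vertex 1.79 3.598 1.81
vertex 1.548 3.03 1.239
endloop
endfacet
facet normal 0.610 -0.627 -0.484
outer loop
vertex 2.032 3.678 1.009
vertex 1.548 3.03 1.239
vertex 1.393 3.436 0.518
endloop
endfacet
facet normal 0.606 0.015 -0.796
outer loop
vertex 2.032 3.678 1.009
vertex 1.393 3.436 0.518
vertex 1.539 4.254 0.645
endloop
endfacet
facet normal 0.810 0.497 -0.311
outer loop
vertex 2.032 3.678 1.009
vertex 1.539 4.254 0.645
vertex 1.784 4.354 1.443
endloop
endfacet
facet normal 0.478 0.387 0.789
outer loop
vertex 1.79 3.598 1.81
vertex 1.784 4.354 1.443
vertex 1.147 4.124 1.942
endloop
endfacet
facet normal 0.277 -0.737 0.616
outer loop
vertex 1.548 3.03 1.239
vertex 1.79 3.598 1.81
vertex 1.001 3.306 1.815
endloop
endfacet
facet normal -0.060 -0.875 -0.480
outer loop
vertex 1.393 3.436 0.518
vertex 1.548 3.03 1.239
vertex 0.756 3.206 1.017
endloop
endfacet
facet normal -0.067 0.165 -0.984
outer loop
vertex 1.539 4.254 0.645
vertex 1.393 3.436 0.518
vertex 0.75 3.962 0.65
endloop
endfacet
facet normal 0.266 0.943 -0.200
outer loop
vertex 1.784 4.354 1.443
vertex 1.539 4.254 0.645
vertex 0.992 4.53 1.221
endloop
endfacet

endsolid
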